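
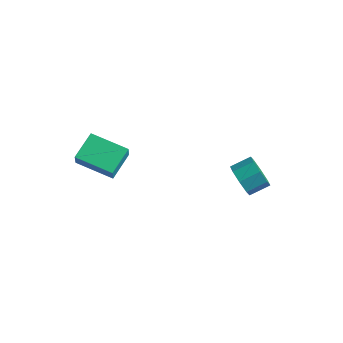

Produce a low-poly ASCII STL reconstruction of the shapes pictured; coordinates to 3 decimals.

solid 
facet normal -0.952 -0.224 0.209
outer loop
vertex -3.06 -4.222 3.246
vertex -3.256 -2.806 3.87
vertex -3.328 -3.882 2.389
endloop
endfacet
facet normal 0.126 -0.908 -0.400
outer loop
vertex -1.424 -3.434 1.97
vertex -3.06 -4.222 3.246
vertex -3.328 -3.882 2.389
endloop
endfacet
facet normal -0.952 -0.224 0.209
outer loop
vertex -3.328 -3.882 2.389
vertex -3.256 -2.806 3.87
vertex -3.524 -2.466 3.013
endloop
endfacet
facet normal -0.280 0.354 -0.892
outer loop
vertex -3.524 -2.466 3.013
vertex -1.424 -3.434 1.97
vertex -3.328 -3.882 2.389
endloop
endfacet
facet normal 0.280 -0.354 0.892
outer loop
vertex -3.06 -4.222 3.246
vertex -1.352 -2.358 3.451
vertex -3.256 -2.806 3.87
endloop
endfacet
facet normal 0.126 -0.908 -0.400
outer loop
vertex -1.156 -3.774 2.827
vertex -3.06 -4.222 3.246
vertex -1.424 -3.434 1.97
endloop
endfacet
facet normal 0.280 -0.354 0.892
outer loop
vertex -1.156 -3.774 2.827
vertex -1.352 -2.358 3.451
vertex -3.06 -4.222 3.246
endloop
endfacet
facet normal -0.126 0.908 0.400
outer loop
vertex -3.256 -2.806 3.87
vertex -1.352 -2.358 3.451
vertex -3.524 -2.466 3.013
endloop
endfacet
facet normal -0.280 0.354 -0.892
outer loop
vertex -1.62 -2.018 2.594
vertex -1.424 -3.434 1.97
vertex -3.524 -2.466 3.013
endloop
endfacet
facet normal -0.126 0.908 0.400
outer loop
vertex -3.524 -2.466 3.013
vertex -1.352 -2.358 3.451
vertex -1.62 -2.018 2.594
endloop
endfacet
facet normal 0.952 0.224 -0.209
outer loop
vertex -1.62 -2.018 2.594
vertex -1.156 -3.774 2.827
vertex -1.424 -3.434 1.97
endloop
endfacet
facet normal 0.952 0.224 -0.209
outer loop
vertex -1.352 -2.358 3.451
vertex -1.156 -3.774 2.827
vertex -1.62 -2.018 2.594
endloop
endfacet
facet normal -0.504 -0.764 -0.403
outer loop
vertex 2.139 1.731 -0.231
vertex 1.748 2.317 -0.853
vertex 2.527 1.792 -0.833
endloop
endfacet
facet normal 0.674 -0.639 0.370
outer loop
vertex 2.139 1.731 -0.231
vertex 2.527 1.792 -0.833
vertex 2.723 2.618 0.236
endloop
endfacet
facet normal 0.674 -0.639 0.370
outer loop
vertex 2.723 2.618 0.236
vertex 2.527 1.792 -0.833
vertex 3.112 2.679 -0.367
endloop
endfacet
facet normal 0.503 0.765 0.402
outer loop
vertex 2.723 2.618 0.236
vertex 3.112 2.679 -0.367
vertex 2.332 3.203 -0.387
endloop
endfacet
facet normal -0.505 -0.764 -0.402
outer loop
vertex 2.527 1.792 -0.833
vertex 1.748 2.317 -0.853
vertex 2.459 2.16 -1.447
endloop
endfacet
facet normal 0.858 -0.393 -0.330
outer loop
vertex 2.527 1.792 -0.833
vertex 2.459 2.16 -1.447
vertex 3.112 2.679 -0.367
endloop
endfacet
facet normal 0.858 -0.393 -0.330
outer loop
vertex 3.112 2.679 -0.367
vertex 2.459 2.16 -1.447
vertex 3.044 3.047 -0.981
endloop
endfacet
facet normal 0.503 0.765 0.403
outer loop
vertex 3.112 2.679 -0.367
vertex 3.044 3.047 -0.981
vertex 2.332 3.203 -0.387
endloop
endfacet
facet normal -0.504 -0.765 -0.401
outer loop
vertex 2.459 2.16 -1.447
vertex 1.748 2.317 -0.853
vertex 1.974 2.62 -1.714
endloop
endfacet
facet normal 0.540 0.084 -0.837
outer loop
vertex 2.459 2.16 -1.447
vertex 1.974 2.62 -1.714
vertex 3.044 3.047 -0.981
endloop
endfacet
facet normal 0.540 0.085 -0.837
outer loop
vertex 3.044 3.047 -0.981
vertex 1.974 2.62 -1.714
vertex 2.559 3.507 -1.247
endloop
endfacet
facet normal 0.504 0.764 0.403
outer loop
vertex 3.044 3.047 -0.981
vertex 2.559 3.507 -1.247
vertex 2.332 3.203 -0.387
endloop
endfacet
facet normal -0.504 -0.765 -0.401
outer loop
vertex 1.974 2.62 -1.714
vertex 1.748 2.317 -0.853
vertex 1.357 2.902 -1.476
endloop
endfacet
facet normal -0.095 0.512 -0.854
outer loop
vertex 1.974 2.62 -1.714
vertex 1.357 2.902 -1.476
vertex 2.559 3.507 -1.247
endloop
endfacet
facet normal -0.095 0.512 -0.854
outer loop
vertex 2.559 3.507 -1.247
vertex 1.357 2.902 -1.476
vertex 1.941 3.789 -1.009
endloop
endfacet
facet normal 0.504 0.764 0.403
outer loop
vertex 2.559 3.507 -1.247
vertex 1.941 3.789 -1.009
vertex 2.332 3.203 -0.387
endloop
endfacet
facet normal -0.503 -0.765 -0.402
outer loop
vertex 1.357 2.902 -1.476
vertex 1.748 2.317 -0.853
vertex 0.968 2.841 -0.873
endloop
endfacet
facet normal -0.674 0.639 -0.370
outer loop
vertex 1.357 2.902 -1.476
vertex 0.968 2.841 -0.873
vertex 1.941 3.789 -1.009
endloop
endfacet
facet normal -0.674 0.639 -0.370
outer loop
vertex 1.941 3.789 -1.009
vertex 0.968 2.841 -0.873
vertex 1.553 3.728 -0.407
endloop
endfacet
facet normal 0.504 0.764 0.403
outer loop
vertex 1.941 3.789 -1.009
vertex 1.553 3.728 -0.407
vertex 2.332 3.203 -0.387
endloop
endfacet
facet normal -0.503 -0.765 -0.403
outer loop
vertex 0.968 2.841 -0.873
vertex 1.748 2.317 -0.853
vertex 1.036 2.473 -0.259
endloop
endfacet
facet normal -0.858 0.393 0.330
outer loop
vertex 0.968 2.841 -0.873
vertex 1.036 2.473 -0.259
vertex 1.553 3.728 -0.407
endloop
endfacet
facet normal -0.858 0.393 0.330
outer loop
vertex 1.553 3.728 -0.407
vertex 1.036 2.473 -0.259
vertex 1.621 3.36 0.207
endloop
endfacet
facet normal 0.505 0.764 0.402
outer loop
vertex 1.553 3.728 -0.407
vertex 1.621 3.36 0.207
vertex 2.332 3.203 -0.387
endloop
endfacet
facet normal -0.504 -0.764 -0.403
outer loop
vertex 1.036 2.473 -0.259
vertex 1.748 2.317 -0.853
vertex 1.521 2.013 0.007
endloop
endfacet
facet normal -0.539 -0.084 0.838
outer loop
vertex 1.036 2.473 -0.259
vertex 1.521 2.013 0.007
vertex 1.621 3.36 0.207
endloop
endfacet
facet normal -0.541 -0.084 0.837
outer loop
vertex 1.621 3.36 0.207
vertex 1.521 2.013 0.007
vertex 2.106 2.9 0.474
endloop
endfacet
facet normal 0.504 0.765 0.401
outer loop
vertex 1.621 3.36 0.207
vertex 2.106 2.9 0.474
vertex 2.332 3.203 -0.387
endloop
endfacet
facet normal -0.504 -0.764 -0.403
outer loop
vertex 1.521 2.013 0.007
vertex 1.748 2.317 -0.853
vertex 2.139 1.731 -0.231
endloop
endfacet
facet normal 0.095 -0.512 0.854
outer loop
vertex 1.521 2.013 0.007
vertex 2.139 1.731 -0.231
vertex 2.106 2.9 0.474
endloop
endfacet
facet normal 0.095 -0.512 0.854
outer loop
vertex 2.106 2.9 0.474
vertex 2.139 1.731 -0.231
vertex 2.723 2.618 0.236
endloop
endfacet
facet normal 0.504 0.765 0.401
outer loop
vertex 2.106 2.9 0.474
vertex 2.723 2.618 0.236
vertex 2.332 3.203 -0.387
endloop
endfacet

endsolid


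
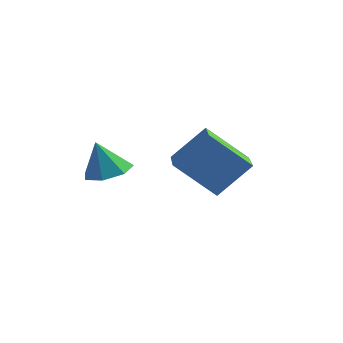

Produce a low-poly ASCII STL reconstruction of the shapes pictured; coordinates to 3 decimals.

solid 
facet normal 0.220 0.194 -0.956
outer loop
vertex -2.566 -2.632 -2.12
vertex -3.446 -2.335 -2.262
vertex -2.697 -1.838 -1.989
endloop
endfacet
facet normal 0.728 0.007 0.686
outer loop
vertex -2.566 -2.632 -2.12
vertex -2.697 -1.838 -1.989
vertex -3.774 -2.625 -0.838
endloop
endfacet
facet normal 0.220 0.193 -0.956
outer loop
vertex -2.697 -1.838 -1.989
vertex -3.446 -2.335 -2.262
vertex -3.392 -1.418 -2.064
endloop
endfacet
facet normal 0.304 0.630 0.715
outer loop
vertex -2.697 -1.838 -1.989
vertex -3.392 -1.418 -2.064
vertex -3.774 -2.625 -0.838
endloop
endfacet
facet normal 0.220 0.194 -0.956
outer loop
vertex -3.392 -1.418 -2.064
vertex -3.446 -2.335 -2.262
vertex -4.128 -1.689 -2.288
endloop
endfacet
facet normal -0.431 0.707 0.561
outer loop
vertex -3.392 -1.418 -2.064
vertex -4.128 -1.689 -2.288
vertex -3.774 -2.625 -0.838
endloop
endfacet
facet normal 0.220 0.194 -0.956
outer loop
vertex -4.128 -1.689 -2.288
vertex -3.446 -2.335 -2.262
vertex -4.351 -2.447 -2.493
endloop
endfacet
facet normal -0.923 0.179 0.341
outer loop
vertex -4.128 -1.689 -2.288
vertex -4.351 -2.447 -2.493
vertex -3.774 -2.625 -0.838
endloop
endfacet
facet normal 0.220 0.194 -0.956
outer loop
vertex -4.351 -2.447 -2.493
vertex -3.446 -2.335 -2.262
vertex -3.892 -3.121 -2.524
endloop
endfacet
facet normal -0.802 -0.556 0.220
outer loop
vertex -4.351 -2.447 -2.493
vertex -3.892 -3.121 -2.524
vertex -3.774 -2.625 -0.838
endloop
endfacet
facet normal 0.220 0.194 -0.956
outer loop
vertex -3.892 -3.121 -2.524
vertex -3.446 -2.335 -2.262
vertex -3.097 -3.203 -2.358
endloop
endfacet
facet normal -0.158 -0.944 0.289
outer loop
vertex -3.892 -3.121 -2.524
vertex -3.097 -3.203 -2.358
vertex -3.774 -2.625 -0.838
endloop
endfacet
facet normal 0.220 0.194 -0.956
outer loop
vertex -3.097 -3.203 -2.358
vertex -3.446 -2.335 -2.262
vertex -2.566 -2.632 -2.12
endloop
endfacet
facet normal 0.523 -0.693 0.496
outer loop
vertex -3.097 -3.203 -2.358
vertex -2.566 -2.632 -2.12
vertex -3.774 -2.625 -0.838
endloop
endfacet
facet normal -0.494 -0.484 -0.723
outer loop
vertex -1.954 -0.44 -2.288
vertex -3.066 1.199 -2.625
vertex -0.512 0.242 -3.729
endloop
endfacet
facet normal 0.553 -0.816 0.168
outer loop
vertex 0.426 1.161 -2.355
vertex -1.954 -0.44 -2.288
vertex -0.512 0.242 -3.729
endloop
endfacet
facet normal -0.494 -0.483 -0.723
outer loop
vertex -0.512 0.242 -3.729
vertex -3.066 1.199 -2.625
vertex -1.624 1.882 -4.066
endloop
endfacet
facet normal 0.671 0.317 -0.670
outer loop
vertex -1.624 1.882 -4.066
vertex 0.426 1.161 -2.355
vertex -0.512 0.242 -3.729
endloop
endfacet
facet normal -0.671 -0.317 0.670
outer loop
vertex -1.954 -0.44 -2.288
vertex -2.128 2.118 -1.251
vertex -3.066 1.199 -2.625
endloop
endfacet
facet normal 0.554 -0.816 0.167
outer loop
vertex -1.016 0.478 -0.914
vertex -1.954 -0.44 -2.288
vertex 0.426 1.161 -2.355
endloop
endfacet
facet normal -0.671 -0.317 0.670
outer loop
vertex -1.016 0.478 -0.914
vertex -2.128 2.118 -1.251
vertex -1.954 -0.44 -2.288
endloop
endfacet
facet normal -0.554 0.816 -0.168
outer loop
vertex -3.066 1.199 -2.625
vertex -2.128 2.118 -1.251
vertex -1.624 1.882 -4.066
endloop
endfacet
facet normal 0.671 0.317 -0.670
outer loop
vertex -0.686 2.8 -2.692
vertex 0.426 1.161 -2.355
vertex -1.624 1.882 -4.066
endloop
endfacet
facet normal -0.553 0.816 -0.167
outer loop
vertex -1.624 1.882 -4.066
vertex -2.128 2.118 -1.251
vertex -0.686 2.8 -2.692
endloop
endfacet
facet normal 0.493 0.483 0.723
outer loop
vertex -0.686 2.8 -2.692
vertex -1.016 0.478 -0.914
vertex 0.426 1.161 -2.355
endloop
endfacet
facet normal 0.494 0.483 0.723
outer loop
vertex -2.128 2.118 -1.251
vertex -1.016 0.478 -0.914
vertex -0.686 2.8 -2.692
endloop
endfacet

endsolid


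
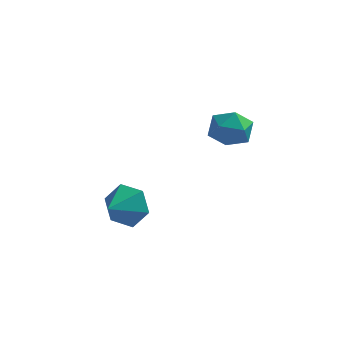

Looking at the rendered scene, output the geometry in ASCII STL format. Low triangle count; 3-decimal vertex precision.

solid 
facet normal -0.691 0.666 0.282
outer loop
vertex 3.166 2.494 -1.337
vertex 3.121 2.132 -0.591
vertex 3.662 2.748 -0.721
endloop
endfacet
facet normal -0.244 0.950 -0.195
outer loop
vertex 3.166 2.494 -1.337
vertex 3.662 2.748 -0.721
vertex 3.964 2.667 -1.491
endloop
endfacet
facet normal -0.272 0.552 -0.788
outer loop
vertex 3.166 2.494 -1.337
vertex 3.964 2.667 -1.491
vertex 3.609 2.0 -1.836
endloop
endfacet
facet normal -0.736 0.023 -0.676
outer loop
vertex 3.166 2.494 -1.337
vertex 3.609 2.0 -1.836
vertex 3.088 1.669 -1.28
endloop
endfacet
facet normal -0.996 0.093 -0.015
outer loop
vertex 3.166 2.494 -1.337
vertex 3.088 1.669 -1.28
vertex 3.121 2.132 -0.591
endloop
endfacet
facet normal 0.418 0.906 0.069
outer loop
vertex 3.964 2.667 -1.491
vertex 3.662 2.748 -0.721
vertex 4.412 2.411 -0.84
endloop
endfacet
facet normal -0.305 0.446 0.841
outer loop
vertex 3.662 2.748 -0.721
vertex 3.121 2.132 -0.591
vertex 3.891 2.08 -0.284
endloop
endfacet
facet normal -0.799 -0.480 0.361
outer loop
vertex 3.121 2.132 -0.591
vertex 3.088 1.669 -1.28
vertex 3.536 1.413 -0.629
endloop
endfacet
facet normal -0.379 -0.594 -0.709
outer loop
vertex 3.088 1.669 -1.28
vertex 3.609 2.0 -1.836
vertex 3.838 1.332 -1.399
endloop
endfacet
facet normal 0.373 0.262 -0.890
outer loop
vertex 3.609 2.0 -1.836
vertex 3.964 2.667 -1.491
vertex 4.379 1.948 -1.529
endloop
endfacet
facet normal 0.736 -0.023 0.676
outer loop
vertex 4.334 1.586 -0.783
vertex 4.412 2.411 -0.84
vertex 3.891 2.08 -0.284
endloop
endfacet
facet normal 0.272 -0.552 0.788
outer loop
vertex 4.334 1.586 -0.783
vertex 3.891 2.08 -0.284
vertex 3.536 1.413 -0.629
endloop
endfacet
facet normal 0.244 -0.950 0.195
outer loop
vertex 4.334 1.586 -0.783
vertex 3.536 1.413 -0.629
vertex 3.838 1.332 -1.399
endloop
endfacet
facet normal 0.691 -0.666 -0.282
outer loop
vertex 4.334 1.586 -0.783
vertex 3.838 1.332 -1.399
vertex 4.379 1.948 -1.529
endloop
endfacet
facet normal 0.996 -0.093 0.015
outer loop
vertex 4.334 1.586 -0.783
vertex 4.379 1.948 -1.529
vertex 4.412 2.411 -0.84
endloop
endfacet
facet normal 0.379 0.594 0.709
outer loop
vertex 3.891 2.08 -0.284
vertex 4.412 2.411 -0.84
vertex 3.662 2.748 -0.721
endloop
endfacet
facet normal -0.373 -0.262 0.890
outer loop
vertex 3.536 1.413 -0.629
vertex 3.891 2.08 -0.284
vertex 3.121 2.132 -0.591
endloop
endfacet
facet normal -0.418 -0.906 -0.069
outer loop
vertex 3.838 1.332 -1.399
vertex 3.536 1.413 -0.629
vertex 3.088 1.669 -1.28
endloop
endfacet
facet normal 0.305 -0.446 -0.841
outer loop
vertex 4.379 1.948 -1.529
vertex 3.838 1.332 -1.399
vertex 3.609 2.0 -1.836
endloop
endfacet
facet normal 0.799 0.480 -0.361
outer loop
vertex 4.412 2.411 -0.84
vertex 4.379 1.948 -1.529
vertex 3.964 2.667 -1.491
endloop
endfacet
facet normal 0.281 0.890 -0.358
outer loop
vertex 1.734 -2.027 -3.6
vertex 1.41 -1.644 -2.902
vertex 2.23 -1.905 -2.908
endloop
endfacet
facet normal 0.469 -0.864 -0.184
outer loop
vertex 1.734 -2.027 -3.6
vertex 2.23 -1.905 -2.908
vertex 1.11 -2.596 -2.518
endloop
endfacet
facet normal 0.281 0.890 -0.358
outer loop
vertex 2.23 -1.905 -2.908
vertex 1.41 -1.644 -2.902
vertex 1.906 -1.522 -2.21
endloop
endfacet
facet normal 0.564 -0.585 0.583
outer loop
vertex 2.23 -1.905 -2.908
vertex 1.906 -1.522 -2.21
vertex 1.11 -2.596 -2.518
endloop
endfacet
facet normal 0.282 0.890 -0.359
outer loop
vertex 1.906 -1.522 -2.21
vertex 1.41 -1.644 -2.902
vertex 1.087 -1.26 -2.203
endloop
endfacet
facet normal -0.065 -0.230 0.971
outer loop
vertex 1.906 -1.522 -2.21
vertex 1.087 -1.26 -2.203
vertex 1.11 -2.596 -2.518
endloop
endfacet
facet normal 0.282 0.890 -0.359
outer loop
vertex 1.087 -1.26 -2.203
vertex 1.41 -1.644 -2.902
vertex 0.591 -1.382 -2.895
endloop
endfacet
facet normal -0.790 -0.154 0.593
outer loop
vertex 1.087 -1.26 -2.203
vertex 0.591 -1.382 -2.895
vertex 1.11 -2.596 -2.518
endloop
endfacet
facet normal 0.282 0.890 -0.358
outer loop
vertex 0.591 -1.382 -2.895
vertex 1.41 -1.644 -2.902
vertex 0.915 -1.766 -3.594
endloop
endfacet
facet normal -0.885 -0.432 -0.173
outer loop
vertex 0.591 -1.382 -2.895
vertex 0.915 -1.766 -3.594
vertex 1.11 -2.596 -2.518
endloop
endfacet
facet normal 0.281 0.890 -0.358
outer loop
vertex 0.915 -1.766 -3.594
vertex 1.41 -1.644 -2.902
vertex 1.734 -2.027 -3.6
endloop
endfacet
facet normal -0.255 -0.787 -0.561
outer loop
vertex 0.915 -1.766 -3.594
vertex 1.734 -2.027 -3.6
vertex 1.11 -2.596 -2.518
endloop
endfacet

endsolid


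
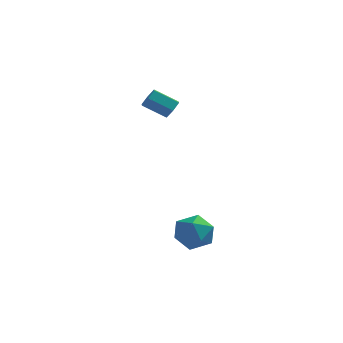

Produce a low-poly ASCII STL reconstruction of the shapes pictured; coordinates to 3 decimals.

solid 
facet normal -0.028 0.952 -0.305
outer loop
vertex 0.334 -0.989 -3.16
vertex -0.084 -0.731 -2.315
vertex 0.89 -0.729 -2.399
endloop
endfacet
facet normal 0.527 0.609 -0.593
outer loop
vertex 0.334 -0.989 -3.16
vertex 0.89 -0.729 -2.399
vertex 1.146 -1.492 -2.955
endloop
endfacet
facet normal 0.275 0.052 -0.960
outer loop
vertex 0.334 -0.989 -3.16
vertex 1.146 -1.492 -2.955
vertex 0.33 -1.965 -3.214
endloop
endfacet
facet normal -0.436 0.051 -0.898
outer loop
vertex 0.334 -0.989 -3.16
vertex 0.33 -1.965 -3.214
vertex -0.43 -1.494 -2.818
endloop
endfacet
facet normal -0.622 0.608 -0.493
outer loop
vertex 0.334 -0.989 -3.16
vertex -0.43 -1.494 -2.818
vertex -0.084 -0.731 -2.315
endloop
endfacet
facet normal 0.932 0.357 -0.061
outer loop
vertex 1.146 -1.492 -2.955
vertex 0.89 -0.729 -2.399
vertex 1.23 -1.546 -1.982
endloop
endfacet
facet normal 0.033 0.913 0.406
outer loop
vertex 0.89 -0.729 -2.399
vertex -0.084 -0.731 -2.315
vertex 0.47 -1.075 -1.586
endloop
endfacet
facet normal -0.929 0.356 0.100
outer loop
vertex -0.084 -0.731 -2.315
vertex -0.43 -1.494 -2.818
vertex -0.346 -1.548 -1.845
endloop
endfacet
facet normal -0.627 -0.545 -0.556
outer loop
vertex -0.43 -1.494 -2.818
vertex 0.33 -1.965 -3.214
vertex -0.09 -2.311 -2.401
endloop
endfacet
facet normal 0.524 -0.545 -0.655
outer loop
vertex 0.33 -1.965 -3.214
vertex 1.146 -1.492 -2.955
vertex 0.884 -2.309 -2.485
endloop
endfacet
facet normal 0.436 -0.051 0.898
outer loop
vertex 0.466 -2.051 -1.64
vertex 1.23 -1.546 -1.982
vertex 0.47 -1.075 -1.586
endloop
endfacet
facet normal -0.275 -0.052 0.960
outer loop
vertex 0.466 -2.051 -1.64
vertex 0.47 -1.075 -1.586
vertex -0.346 -1.548 -1.845
endloop
endfacet
facet normal -0.527 -0.609 0.593
outer loop
vertex 0.466 -2.051 -1.64
vertex -0.346 -1.548 -1.845
vertex -0.09 -2.311 -2.401
endloop
endfacet
facet normal 0.028 -0.952 0.305
outer loop
vertex 0.466 -2.051 -1.64
vertex -0.09 -2.311 -2.401
vertex 0.884 -2.309 -2.485
endloop
endfacet
facet normal 0.622 -0.608 0.493
outer loop
vertex 0.466 -2.051 -1.64
vertex 0.884 -2.309 -2.485
vertex 1.23 -1.546 -1.982
endloop
endfacet
facet normal 0.627 0.545 0.556
outer loop
vertex 0.47 -1.075 -1.586
vertex 1.23 -1.546 -1.982
vertex 0.89 -0.729 -2.399
endloop
endfacet
facet normal -0.524 0.545 0.655
outer loop
vertex -0.346 -1.548 -1.845
vertex 0.47 -1.075 -1.586
vertex -0.084 -0.731 -2.315
endloop
endfacet
facet normal -0.932 -0.357 0.061
outer loop
vertex -0.09 -2.311 -2.401
vertex -0.346 -1.548 -1.845
vertex -0.43 -1.494 -2.818
endloop
endfacet
facet normal -0.033 -0.913 -0.406
outer loop
vertex 0.884 -2.309 -2.485
vertex -0.09 -2.311 -2.401
vertex 0.33 -1.965 -3.214
endloop
endfacet
facet normal 0.929 -0.356 -0.100
outer loop
vertex 1.23 -1.546 -1.982
vertex 0.884 -2.309 -2.485
vertex 1.146 -1.492 -2.955
endloop
endfacet
facet normal 0.837 0.115 -0.535
outer loop
vertex -1.391 3.142 3.17
vertex -1.703 3.242 2.703
vertex -1.547 3.675 3.04
endloop
endfacet
facet normal 0.474 0.337 0.814
outer loop
vertex -1.391 3.142 3.17
vertex -1.547 3.675 3.04
vertex -2.446 2.998 3.844
endloop
endfacet
facet normal 0.474 0.337 0.814
outer loop
vertex -2.446 2.998 3.844
vertex -1.547 3.675 3.04
vertex -2.602 3.531 3.714
endloop
endfacet
facet normal -0.838 -0.115 0.533
outer loop
vertex -2.446 2.998 3.844
vertex -2.602 3.531 3.714
vertex -2.757 3.098 3.377
endloop
endfacet
facet normal 0.838 0.114 -0.534
outer loop
vertex -1.547 3.675 3.04
vertex -1.703 3.242 2.703
vertex -1.858 3.775 2.573
endloop
endfacet
facet normal 0.000 0.978 0.209
outer loop
vertex -1.547 3.675 3.04
vertex -1.858 3.775 2.573
vertex -2.602 3.531 3.714
endloop
endfacet
facet normal 0.000 0.978 0.209
outer loop
vertex -2.602 3.531 3.714
vertex -1.858 3.775 2.573
vertex -2.913 3.631 3.247
endloop
endfacet
facet normal -0.838 -0.115 0.533
outer loop
vertex -2.602 3.531 3.714
vertex -2.913 3.631 3.247
vertex -2.757 3.098 3.377
endloop
endfacet
facet normal 0.838 0.114 -0.534
outer loop
vertex -1.858 3.775 2.573
vertex -1.703 3.242 2.703
vertex -2.014 3.342 2.236
endloop
endfacet
facet normal -0.473 0.641 -0.604
outer loop
vertex -1.858 3.775 2.573
vertex -2.014 3.342 2.236
vertex -2.913 3.631 3.247
endloop
endfacet
facet normal -0.473 0.641 -0.604
outer loop
vertex -2.913 3.631 3.247
vertex -2.014 3.342 2.236
vertex -3.069 3.198 2.91
endloop
endfacet
facet normal -0.837 -0.115 0.535
outer loop
vertex -2.913 3.631 3.247
vertex -3.069 3.198 2.91
vertex -2.757 3.098 3.377
endloop
endfacet
facet normal 0.838 0.115 -0.533
outer loop
vertex -2.014 3.342 2.236
vertex -1.703 3.242 2.703
vertex -1.858 2.809 2.366
endloop
endfacet
facet normal -0.474 -0.337 -0.814
outer loop
vertex -2.014 3.342 2.236
vertex -1.858 2.809 2.366
vertex -3.069 3.198 2.91
endloop
endfacet
facet normal -0.474 -0.337 -0.814
outer loop
vertex -3.069 3.198 2.91
vertex -1.858 2.809 2.366
vertex -2.913 2.665 3.04
endloop
endfacet
facet normal -0.837 -0.115 0.535
outer loop
vertex -3.069 3.198 2.91
vertex -2.913 2.665 3.04
vertex -2.757 3.098 3.377
endloop
endfacet
facet normal 0.838 0.115 -0.533
outer loop
vertex -1.858 2.809 2.366
vertex -1.703 3.242 2.703
vertex -1.547 2.709 2.833
endloop
endfacet
facet normal -0.000 -0.978 -0.209
outer loop
vertex -1.858 2.809 2.366
vertex -1.547 2.709 2.833
vertex -2.913 2.665 3.04
endloop
endfacet
facet normal -0.000 -0.978 -0.209
outer loop
vertex -2.913 2.665 3.04
vertex -1.547 2.709 2.833
vertex -2.602 2.565 3.507
endloop
endfacet
facet normal -0.838 -0.114 0.534
outer loop
vertex -2.913 2.665 3.04
vertex -2.602 2.565 3.507
vertex -2.757 3.098 3.377
endloop
endfacet
facet normal 0.837 0.115 -0.535
outer loop
vertex -1.547 2.709 2.833
vertex -1.703 3.242 2.703
vertex -1.391 3.142 3.17
endloop
endfacet
facet normal 0.473 -0.641 0.604
outer loop
vertex -1.547 2.709 2.833
vertex -1.391 3.142 3.17
vertex -2.602 2.565 3.507
endloop
endfacet
facet normal 0.473 -0.641 0.604
outer loop
vertex -2.602 2.565 3.507
vertex -1.391 3.142 3.17
vertex -2.446 2.998 3.844
endloop
endfacet
facet normal -0.838 -0.114 0.534
outer loop
vertex -2.602 2.565 3.507
vertex -2.446 2.998 3.844
vertex -2.757 3.098 3.377
endloop
endfacet

endsolid


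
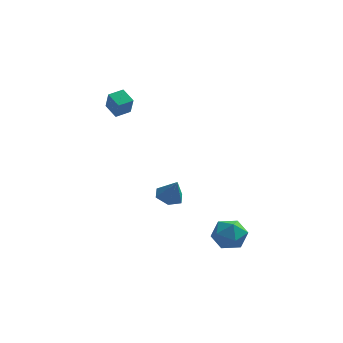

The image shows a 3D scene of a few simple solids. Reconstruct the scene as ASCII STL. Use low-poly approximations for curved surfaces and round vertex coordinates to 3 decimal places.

solid 
facet normal -0.343 0.183 -0.921
outer loop
vertex -0.291 2.627 -4.143
vertex -1.005 2.971 -3.809
vertex -0.321 3.468 -3.965
endloop
endfacet
facet normal 0.991 0.007 0.134
outer loop
vertex -0.291 2.627 -4.143
vertex -0.321 3.468 -3.965
vertex -0.515 2.709 -2.491
endloop
endfacet
facet normal -0.343 0.183 -0.921
outer loop
vertex -0.321 3.468 -3.965
vertex -1.005 2.971 -3.809
vertex -1.035 3.812 -3.631
endloop
endfacet
facet normal 0.548 0.712 0.439
outer loop
vertex -0.321 3.468 -3.965
vertex -1.035 3.812 -3.631
vertex -0.515 2.709 -2.491
endloop
endfacet
facet normal -0.343 0.183 -0.921
outer loop
vertex -1.035 3.812 -3.631
vertex -1.005 2.971 -3.809
vertex -1.719 3.315 -3.475
endloop
endfacet
facet normal -0.285 0.621 0.730
outer loop
vertex -1.035 3.812 -3.631
vertex -1.719 3.315 -3.475
vertex -0.515 2.709 -2.491
endloop
endfacet
facet normal -0.343 0.183 -0.921
outer loop
vertex -1.719 3.315 -3.475
vertex -1.005 2.971 -3.809
vertex -1.69 2.474 -3.653
endloop
endfacet
facet normal -0.674 -0.175 0.717
outer loop
vertex -1.719 3.315 -3.475
vertex -1.69 2.474 -3.653
vertex -0.515 2.709 -2.491
endloop
endfacet
facet normal -0.343 0.183 -0.921
outer loop
vertex -1.69 2.474 -3.653
vertex -1.005 2.971 -3.809
vertex -0.976 2.13 -3.987
endloop
endfacet
facet normal -0.232 -0.881 0.412
outer loop
vertex -1.69 2.474 -3.653
vertex -0.976 2.13 -3.987
vertex -0.515 2.709 -2.491
endloop
endfacet
facet normal -0.343 0.183 -0.921
outer loop
vertex -0.976 2.13 -3.987
vertex -1.005 2.971 -3.809
vertex -0.291 2.627 -4.143
endloop
endfacet
facet normal 0.601 -0.790 0.121
outer loop
vertex -0.976 2.13 -3.987
vertex -0.291 2.627 -4.143
vertex -0.515 2.709 -2.491
endloop
endfacet
facet normal -0.780 -0.617 -0.103
outer loop
vertex -3.561 1.475 4.138
vertex -4.187 2.198 4.546
vertex -3.774 1.936 2.995
endloop
endfacet
facet normal 0.602 -0.695 -0.393
outer loop
vertex -3.033 2.522 3.094
vertex -3.561 1.475 4.138
vertex -3.774 1.936 2.995
endloop
endfacet
facet normal -0.780 -0.617 -0.104
outer loop
vertex -3.774 1.936 2.995
vertex -4.187 2.198 4.546
vertex -4.4 2.659 3.404
endloop
endfacet
facet normal -0.170 0.369 -0.914
outer loop
vertex -4.4 2.659 3.404
vertex -3.033 2.522 3.094
vertex -3.774 1.936 2.995
endloop
endfacet
facet normal 0.170 -0.369 0.914
outer loop
vertex -3.561 1.475 4.138
vertex -3.446 2.784 4.645
vertex -4.187 2.198 4.546
endloop
endfacet
facet normal 0.602 -0.695 -0.393
outer loop
vertex -2.82 2.061 4.236
vertex -3.561 1.475 4.138
vertex -3.033 2.522 3.094
endloop
endfacet
facet normal 0.171 -0.369 0.914
outer loop
vertex -2.82 2.061 4.236
vertex -3.446 2.784 4.645
vertex -3.561 1.475 4.138
endloop
endfacet
facet normal -0.602 0.695 0.393
outer loop
vertex -4.187 2.198 4.546
vertex -3.446 2.784 4.645
vertex -4.4 2.659 3.404
endloop
endfacet
facet normal -0.170 0.368 -0.914
outer loop
vertex -3.659 3.245 3.502
vertex -3.033 2.522 3.094
vertex -4.4 2.659 3.404
endloop
endfacet
facet normal -0.602 0.695 0.393
outer loop
vertex -4.4 2.659 3.404
vertex -3.446 2.784 4.645
vertex -3.659 3.245 3.502
endloop
endfacet
facet normal 0.780 0.617 0.104
outer loop
vertex -3.659 3.245 3.502
vertex -2.82 2.061 4.236
vertex -3.033 2.522 3.094
endloop
endfacet
facet normal 0.780 0.617 0.103
outer loop
vertex -3.446 2.784 4.645
vertex -2.82 2.061 4.236
vertex -3.659 3.245 3.502
endloop
endfacet
facet normal -0.922 -0.091 0.377
outer loop
vertex 1.653 -2.03 -3.566
vertex 2.01 -2.765 -2.871
vertex 2.017 -1.727 -2.604
endloop
endfacet
facet normal -0.813 0.568 0.129
outer loop
vertex 1.653 -2.03 -3.566
vertex 2.017 -1.727 -2.604
vertex 2.274 -1.161 -3.478
endloop
endfacet
facet normal -0.644 0.517 -0.563
outer loop
vertex 1.653 -2.03 -3.566
vertex 2.274 -1.161 -3.478
vertex 2.427 -1.85 -4.286
endloop
endfacet
facet normal -0.649 -0.173 -0.741
outer loop
vertex 1.653 -2.03 -3.566
vertex 2.427 -1.85 -4.286
vertex 2.264 -2.842 -3.911
endloop
endfacet
facet normal -0.820 -0.549 -0.160
outer loop
vertex 1.653 -2.03 -3.566
vertex 2.264 -2.842 -3.911
vertex 2.01 -2.765 -2.871
endloop
endfacet
facet normal -0.253 0.844 0.472
outer loop
vertex 2.274 -1.161 -3.478
vertex 2.017 -1.727 -2.604
vertex 3.016 -1.358 -2.729
endloop
endfacet
facet normal -0.428 -0.222 0.876
outer loop
vertex 2.017 -1.727 -2.604
vertex 2.01 -2.765 -2.871
vertex 2.853 -2.35 -2.354
endloop
endfacet
facet normal -0.263 -0.965 0.007
outer loop
vertex 2.01 -2.765 -2.871
vertex 2.264 -2.842 -3.911
vertex 3.006 -3.039 -3.162
endloop
endfacet
facet normal 0.014 -0.356 -0.935
outer loop
vertex 2.264 -2.842 -3.911
vertex 2.427 -1.85 -4.286
vertex 3.263 -2.473 -4.036
endloop
endfacet
facet normal 0.021 0.763 -0.646
outer loop
vertex 2.427 -1.85 -4.286
vertex 2.274 -1.161 -3.478
vertex 3.27 -1.435 -3.769
endloop
endfacet
facet normal 0.649 0.173 0.741
outer loop
vertex 3.627 -2.17 -3.074
vertex 3.016 -1.358 -2.729
vertex 2.853 -2.35 -2.354
endloop
endfacet
facet normal 0.644 -0.517 0.563
outer loop
vertex 3.627 -2.17 -3.074
vertex 2.853 -2.35 -2.354
vertex 3.006 -3.039 -3.162
endloop
endfacet
facet normal 0.813 -0.568 -0.129
outer loop
vertex 3.627 -2.17 -3.074
vertex 3.006 -3.039 -3.162
vertex 3.263 -2.473 -4.036
endloop
endfacet
facet normal 0.922 0.091 -0.377
outer loop
vertex 3.627 -2.17 -3.074
vertex 3.263 -2.473 -4.036
vertex 3.27 -1.435 -3.769
endloop
endfacet
facet normal 0.820 0.549 0.160
outer loop
vertex 3.627 -2.17 -3.074
vertex 3.27 -1.435 -3.769
vertex 3.016 -1.358 -2.729
endloop
endfacet
facet normal -0.014 0.356 0.935
outer loop
vertex 2.853 -2.35 -2.354
vertex 3.016 -1.358 -2.729
vertex 2.017 -1.727 -2.604
endloop
endfacet
facet normal -0.021 -0.763 0.646
outer loop
vertex 3.006 -3.039 -3.162
vertex 2.853 -2.35 -2.354
vertex 2.01 -2.765 -2.871
endloop
endfacet
facet normal 0.253 -0.844 -0.472
outer loop
vertex 3.263 -2.473 -4.036
vertex 3.006 -3.039 -3.162
vertex 2.264 -2.842 -3.911
endloop
endfacet
facet normal 0.428 0.222 -0.876
outer loop
vertex 3.27 -1.435 -3.769
vertex 3.263 -2.473 -4.036
vertex 2.427 -1.85 -4.286
endloop
endfacet
facet normal 0.263 0.965 -0.007
outer loop
vertex 3.016 -1.358 -2.729
vertex 3.27 -1.435 -3.769
vertex 2.274 -1.161 -3.478
endloop
endfacet

endsolid


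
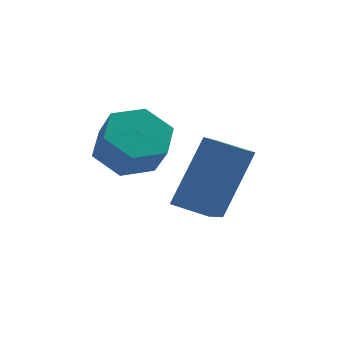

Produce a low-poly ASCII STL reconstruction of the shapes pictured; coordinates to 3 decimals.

solid 
facet normal -0.245 0.555 -0.795
outer loop
vertex -2.684 4.475 -2.592
vertex -3.536 4.128 -2.571
vertex -3.339 4.892 -2.099
endloop
endfacet
facet normal 0.658 0.698 0.284
outer loop
vertex -2.684 4.475 -2.592
vertex -3.339 4.892 -2.099
vertex -2.412 3.859 -1.709
endloop
endfacet
facet normal 0.658 0.698 0.284
outer loop
vertex -2.412 3.859 -1.709
vertex -3.339 4.892 -2.099
vertex -3.068 4.277 -1.216
endloop
endfacet
facet normal 0.245 -0.554 0.795
outer loop
vertex -2.412 3.859 -1.709
vertex -3.068 4.277 -1.216
vertex -3.264 3.512 -1.689
endloop
endfacet
facet normal -0.245 0.554 -0.795
outer loop
vertex -3.339 4.892 -2.099
vertex -3.536 4.128 -2.571
vertex -4.191 4.545 -2.079
endloop
endfacet
facet normal -0.288 0.742 0.605
outer loop
vertex -3.339 4.892 -2.099
vertex -4.191 4.545 -2.079
vertex -3.068 4.277 -1.216
endloop
endfacet
facet normal -0.288 0.742 0.605
outer loop
vertex -3.068 4.277 -1.216
vertex -4.191 4.545 -2.079
vertex -3.919 3.93 -1.196
endloop
endfacet
facet normal 0.245 -0.554 0.795
outer loop
vertex -3.068 4.277 -1.216
vertex -3.919 3.93 -1.196
vertex -3.264 3.512 -1.689
endloop
endfacet
facet normal -0.245 0.554 -0.795
outer loop
vertex -4.191 4.545 -2.079
vertex -3.536 4.128 -2.571
vertex -4.388 3.781 -2.551
endloop
endfacet
facet normal -0.946 0.045 0.322
outer loop
vertex -4.191 4.545 -2.079
vertex -4.388 3.781 -2.551
vertex -3.919 3.93 -1.196
endloop
endfacet
facet normal -0.946 0.045 0.322
outer loop
vertex -3.919 3.93 -1.196
vertex -4.388 3.781 -2.551
vertex -4.116 3.165 -1.668
endloop
endfacet
facet normal 0.245 -0.554 0.796
outer loop
vertex -3.919 3.93 -1.196
vertex -4.116 3.165 -1.668
vertex -3.264 3.512 -1.689
endloop
endfacet
facet normal -0.245 0.554 -0.795
outer loop
vertex -4.388 3.781 -2.551
vertex -3.536 4.128 -2.571
vertex -3.732 3.363 -3.044
endloop
endfacet
facet normal -0.658 -0.698 -0.284
outer loop
vertex -4.388 3.781 -2.551
vertex -3.732 3.363 -3.044
vertex -4.116 3.165 -1.668
endloop
endfacet
facet normal -0.658 -0.698 -0.284
outer loop
vertex -4.116 3.165 -1.668
vertex -3.732 3.363 -3.044
vertex -3.461 2.748 -2.161
endloop
endfacet
facet normal 0.245 -0.555 0.795
outer loop
vertex -4.116 3.165 -1.668
vertex -3.461 2.748 -2.161
vertex -3.264 3.512 -1.689
endloop
endfacet
facet normal -0.245 0.554 -0.795
outer loop
vertex -3.732 3.363 -3.044
vertex -3.536 4.128 -2.571
vertex -2.881 3.71 -3.064
endloop
endfacet
facet normal 0.288 -0.742 -0.605
outer loop
vertex -3.732 3.363 -3.044
vertex -2.881 3.71 -3.064
vertex -3.461 2.748 -2.161
endloop
endfacet
facet normal 0.288 -0.742 -0.605
outer loop
vertex -3.461 2.748 -2.161
vertex -2.881 3.71 -3.064
vertex -2.609 3.095 -2.181
endloop
endfacet
facet normal 0.245 -0.554 0.795
outer loop
vertex -3.461 2.748 -2.161
vertex -2.609 3.095 -2.181
vertex -3.264 3.512 -1.689
endloop
endfacet
facet normal -0.245 0.554 -0.796
outer loop
vertex -2.881 3.71 -3.064
vertex -3.536 4.128 -2.571
vertex -2.684 4.475 -2.592
endloop
endfacet
facet normal 0.946 -0.045 -0.322
outer loop
vertex -2.881 3.71 -3.064
vertex -2.684 4.475 -2.592
vertex -2.609 3.095 -2.181
endloop
endfacet
facet normal 0.946 -0.045 -0.322
outer loop
vertex -2.609 3.095 -2.181
vertex -2.684 4.475 -2.592
vertex -2.412 3.859 -1.709
endloop
endfacet
facet normal 0.245 -0.554 0.795
outer loop
vertex -2.609 3.095 -2.181
vertex -2.412 3.859 -1.709
vertex -3.264 3.512 -1.689
endloop
endfacet
facet normal -0.879 0.413 0.238
outer loop
vertex -1.693 3.79 -2.005
vertex -1.2 5.332 -2.858
vertex -2.557 3.029 -3.879
endloop
endfacet
facet normal -0.269 -0.843 0.466
outer loop
vertex -1.66 2.608 -4.122
vertex -1.693 3.79 -2.005
vertex -2.557 3.029 -3.879
endloop
endfacet
facet normal -0.879 0.413 0.238
outer loop
vertex -2.557 3.029 -3.879
vertex -1.2 5.332 -2.858
vertex -2.064 4.571 -4.733
endloop
endfacet
facet normal -0.393 -0.346 -0.852
outer loop
vertex -2.064 4.571 -4.733
vertex -1.66 2.608 -4.122
vertex -2.557 3.029 -3.879
endloop
endfacet
facet normal 0.393 0.346 0.852
outer loop
vertex -1.693 3.79 -2.005
vertex -0.303 4.911 -3.101
vertex -1.2 5.332 -2.858
endloop
endfacet
facet normal -0.270 -0.843 0.466
outer loop
vertex -0.796 3.369 -2.247
vertex -1.693 3.79 -2.005
vertex -1.66 2.608 -4.122
endloop
endfacet
facet normal 0.392 0.346 0.852
outer loop
vertex -0.796 3.369 -2.247
vertex -0.303 4.911 -3.101
vertex -1.693 3.79 -2.005
endloop
endfacet
facet normal 0.269 0.843 -0.466
outer loop
vertex -1.2 5.332 -2.858
vertex -0.303 4.911 -3.101
vertex -2.064 4.571 -4.733
endloop
endfacet
facet normal -0.392 -0.346 -0.852
outer loop
vertex -1.167 4.15 -4.975
vertex -1.66 2.608 -4.122
vertex -2.064 4.571 -4.733
endloop
endfacet
facet normal 0.270 0.842 -0.466
outer loop
vertex -2.064 4.571 -4.733
vertex -0.303 4.911 -3.101
vertex -1.167 4.15 -4.975
endloop
endfacet
facet normal 0.879 -0.413 -0.238
outer loop
vertex -1.167 4.15 -4.975
vertex -0.796 3.369 -2.247
vertex -1.66 2.608 -4.122
endloop
endfacet
facet normal 0.879 -0.413 -0.238
outer loop
vertex -0.303 4.911 -3.101
vertex -0.796 3.369 -2.247
vertex -1.167 4.15 -4.975
endloop
endfacet

endsolid


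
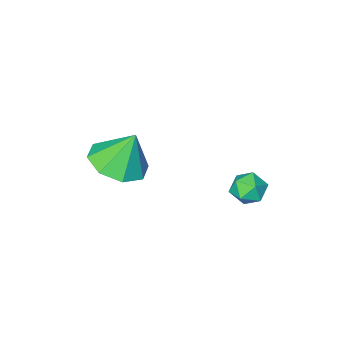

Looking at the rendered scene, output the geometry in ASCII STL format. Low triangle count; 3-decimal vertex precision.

solid 
facet normal 0.309 -0.238 -0.921
outer loop
vertex 3.026 -0.063 2.695
vertex 2.12 0.313 2.294
vertex 3.073 0.725 2.507
endloop
endfacet
facet normal 0.624 0.146 0.768
outer loop
vertex 3.026 -0.063 2.695
vertex 3.073 0.725 2.507
vertex 1.66 0.667 3.666
endloop
endfacet
facet normal 0.309 -0.239 -0.921
outer loop
vertex 3.073 0.725 2.507
vertex 2.12 0.313 2.294
vertex 2.562 1.271 2.194
endloop
endfacet
facet normal 0.425 0.716 0.554
outer loop
vertex 3.073 0.725 2.507
vertex 2.562 1.271 2.194
vertex 1.66 0.667 3.666
endloop
endfacet
facet normal 0.308 -0.238 -0.921
outer loop
vertex 2.562 1.271 2.194
vertex 2.12 0.313 2.294
vertex 1.791 1.256 1.94
endloop
endfacet
facet normal -0.121 0.942 0.312
outer loop
vertex 2.562 1.271 2.194
vertex 1.791 1.256 1.94
vertex 1.66 0.667 3.666
endloop
endfacet
facet normal 0.309 -0.238 -0.921
outer loop
vertex 1.791 1.256 1.94
vertex 2.12 0.313 2.294
vertex 1.214 0.688 1.893
endloop
endfacet
facet normal -0.697 0.693 0.184
outer loop
vertex 1.791 1.256 1.94
vertex 1.214 0.688 1.893
vertex 1.66 0.667 3.666
endloop
endfacet
facet normal 0.309 -0.238 -0.921
outer loop
vertex 1.214 0.688 1.893
vertex 2.12 0.313 2.294
vertex 1.167 -0.099 2.081
endloop
endfacet
facet normal -0.963 0.116 0.244
outer loop
vertex 1.214 0.688 1.893
vertex 1.167 -0.099 2.081
vertex 1.66 0.667 3.666
endloop
endfacet
facet normal 0.309 -0.238 -0.921
outer loop
vertex 1.167 -0.099 2.081
vertex 2.12 0.313 2.294
vertex 1.678 -0.646 2.394
endloop
endfacet
facet normal -0.765 -0.453 0.457
outer loop
vertex 1.167 -0.099 2.081
vertex 1.678 -0.646 2.394
vertex 1.66 0.667 3.666
endloop
endfacet
facet normal 0.308 -0.238 -0.921
outer loop
vertex 1.678 -0.646 2.394
vertex 2.12 0.313 2.294
vertex 2.449 -0.631 2.648
endloop
endfacet
facet normal -0.217 -0.681 0.700
outer loop
vertex 1.678 -0.646 2.394
vertex 2.449 -0.631 2.648
vertex 1.66 0.667 3.666
endloop
endfacet
facet normal 0.309 -0.238 -0.921
outer loop
vertex 2.449 -0.631 2.648
vertex 2.12 0.313 2.294
vertex 3.026 -0.063 2.695
endloop
endfacet
facet normal 0.358 -0.432 0.828
outer loop
vertex 2.449 -0.631 2.648
vertex 3.026 -0.063 2.695
vertex 1.66 0.667 3.666
endloop
endfacet
facet normal -0.478 0.420 0.772
outer loop
vertex -2.256 2.445 0.489
vertex -1.979 1.974 0.917
vertex -1.647 2.572 0.797
endloop
endfacet
facet normal -0.326 0.906 0.270
outer loop
vertex -2.256 2.445 0.489
vertex -1.647 2.572 0.797
vertex -1.739 2.738 0.13
endloop
endfacet
facet normal -0.631 0.698 -0.339
outer loop
vertex -2.256 2.445 0.489
vertex -1.739 2.738 0.13
vertex -2.128 2.244 -0.162
endloop
endfacet
facet normal -0.973 0.084 -0.217
outer loop
vertex -2.256 2.445 0.489
vertex -2.128 2.244 -0.162
vertex -2.277 1.772 0.324
endloop
endfacet
facet normal -0.878 -0.088 0.471
outer loop
vertex -2.256 2.445 0.489
vertex -2.277 1.772 0.324
vertex -1.979 1.974 0.917
endloop
endfacet
facet normal 0.382 0.908 0.173
outer loop
vertex -1.739 2.738 0.13
vertex -1.647 2.572 0.797
vertex -1.143 2.448 0.336
endloop
endfacet
facet normal 0.136 0.122 0.983
outer loop
vertex -1.647 2.572 0.797
vertex -1.979 1.974 0.917
vertex -1.292 1.976 0.822
endloop
endfacet
facet normal -0.513 -0.701 0.496
outer loop
vertex -1.979 1.974 0.917
vertex -2.277 1.772 0.324
vertex -1.681 1.482 0.53
endloop
endfacet
facet normal -0.666 -0.423 -0.615
outer loop
vertex -2.277 1.772 0.324
vertex -2.128 2.244 -0.162
vertex -1.773 1.648 -0.137
endloop
endfacet
facet normal -0.114 0.571 -0.813
outer loop
vertex -2.128 2.244 -0.162
vertex -1.739 2.738 0.13
vertex -1.441 2.246 -0.257
endloop
endfacet
facet normal 0.973 -0.084 0.217
outer loop
vertex -1.164 1.775 0.171
vertex -1.143 2.448 0.336
vertex -1.292 1.976 0.822
endloop
endfacet
facet normal 0.631 -0.698 0.339
outer loop
vertex -1.164 1.775 0.171
vertex -1.292 1.976 0.822
vertex -1.681 1.482 0.53
endloop
endfacet
facet normal 0.326 -0.906 -0.270
outer loop
vertex -1.164 1.775 0.171
vertex -1.681 1.482 0.53
vertex -1.773 1.648 -0.137
endloop
endfacet
facet normal 0.478 -0.420 -0.772
outer loop
vertex -1.164 1.775 0.171
vertex -1.773 1.648 -0.137
vertex -1.441 2.246 -0.257
endloop
endfacet
facet normal 0.878 0.088 -0.471
outer loop
vertex -1.164 1.775 0.171
vertex -1.441 2.246 -0.257
vertex -1.143 2.448 0.336
endloop
endfacet
facet normal 0.666 0.423 0.615
outer loop
vertex -1.292 1.976 0.822
vertex -1.143 2.448 0.336
vertex -1.647 2.572 0.797
endloop
endfacet
facet normal 0.114 -0.571 0.813
outer loop
vertex -1.681 1.482 0.53
vertex -1.292 1.976 0.822
vertex -1.979 1.974 0.917
endloop
endfacet
facet normal -0.382 -0.908 -0.173
outer loop
vertex -1.773 1.648 -0.137
vertex -1.681 1.482 0.53
vertex -2.277 1.772 0.324
endloop
endfacet
facet normal -0.136 -0.122 -0.983
outer loop
vertex -1.441 2.246 -0.257
vertex -1.773 1.648 -0.137
vertex -2.128 2.244 -0.162
endloop
endfacet
facet normal 0.513 0.701 -0.496
outer loop
vertex -1.143 2.448 0.336
vertex -1.441 2.246 -0.257
vertex -1.739 2.738 0.13
endloop
endfacet

endsolid


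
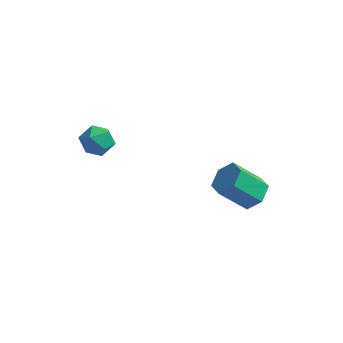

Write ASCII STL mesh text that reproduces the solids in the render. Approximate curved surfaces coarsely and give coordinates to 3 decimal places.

solid 
facet normal 0.638 0.291 -0.713
outer loop
vertex 4.162 1.722 -1.325
vertex 3.626 2.325 -1.559
vertex 4.207 2.484 -0.974
endloop
endfacet
facet normal 0.768 -0.305 0.563
outer loop
vertex 4.162 1.722 -1.325
vertex 4.207 2.484 -0.974
vertex 3.091 1.233 -0.127
endloop
endfacet
facet normal 0.768 -0.305 0.563
outer loop
vertex 3.091 1.233 -0.127
vertex 4.207 2.484 -0.974
vertex 3.136 1.995 0.224
endloop
endfacet
facet normal -0.637 -0.291 0.714
outer loop
vertex 3.091 1.233 -0.127
vertex 3.136 1.995 0.224
vertex 2.554 1.835 -0.361
endloop
endfacet
facet normal 0.638 0.292 -0.713
outer loop
vertex 4.207 2.484 -0.974
vertex 3.626 2.325 -1.559
vertex 3.67 3.086 -1.208
endloop
endfacet
facet normal 0.430 0.634 0.643
outer loop
vertex 4.207 2.484 -0.974
vertex 3.67 3.086 -1.208
vertex 3.136 1.995 0.224
endloop
endfacet
facet normal 0.430 0.634 0.643
outer loop
vertex 3.136 1.995 0.224
vertex 3.67 3.086 -1.208
vertex 2.599 2.597 -0.01
endloop
endfacet
facet normal -0.637 -0.291 0.714
outer loop
vertex 3.136 1.995 0.224
vertex 2.599 2.597 -0.01
vertex 2.554 1.835 -0.361
endloop
endfacet
facet normal 0.638 0.292 -0.713
outer loop
vertex 3.67 3.086 -1.208
vertex 3.626 2.325 -1.559
vertex 3.089 2.927 -1.793
endloop
endfacet
facet normal -0.338 0.938 0.081
outer loop
vertex 3.67 3.086 -1.208
vertex 3.089 2.927 -1.793
vertex 2.599 2.597 -0.01
endloop
endfacet
facet normal -0.338 0.938 0.081
outer loop
vertex 2.599 2.597 -0.01
vertex 3.089 2.927 -1.793
vertex 2.018 2.438 -0.595
endloop
endfacet
facet normal -0.638 -0.291 0.713
outer loop
vertex 2.599 2.597 -0.01
vertex 2.018 2.438 -0.595
vertex 2.554 1.835 -0.361
endloop
endfacet
facet normal 0.637 0.291 -0.714
outer loop
vertex 3.089 2.927 -1.793
vertex 3.626 2.325 -1.559
vertex 3.044 2.165 -2.144
endloop
endfacet
facet normal -0.768 0.305 -0.563
outer loop
vertex 3.089 2.927 -1.793
vertex 3.044 2.165 -2.144
vertex 2.018 2.438 -0.595
endloop
endfacet
facet normal -0.768 0.305 -0.563
outer loop
vertex 2.018 2.438 -0.595
vertex 3.044 2.165 -2.144
vertex 1.973 1.676 -0.946
endloop
endfacet
facet normal -0.638 -0.291 0.713
outer loop
vertex 2.018 2.438 -0.595
vertex 1.973 1.676 -0.946
vertex 2.554 1.835 -0.361
endloop
endfacet
facet normal 0.637 0.291 -0.714
outer loop
vertex 3.044 2.165 -2.144
vertex 3.626 2.325 -1.559
vertex 3.581 1.563 -1.91
endloop
endfacet
facet normal -0.430 -0.634 -0.643
outer loop
vertex 3.044 2.165 -2.144
vertex 3.581 1.563 -1.91
vertex 1.973 1.676 -0.946
endloop
endfacet
facet normal -0.430 -0.634 -0.643
outer loop
vertex 1.973 1.676 -0.946
vertex 3.581 1.563 -1.91
vertex 2.51 1.074 -0.712
endloop
endfacet
facet normal -0.638 -0.292 0.713
outer loop
vertex 1.973 1.676 -0.946
vertex 2.51 1.074 -0.712
vertex 2.554 1.835 -0.361
endloop
endfacet
facet normal 0.638 0.291 -0.713
outer loop
vertex 3.581 1.563 -1.91
vertex 3.626 2.325 -1.559
vertex 4.162 1.722 -1.325
endloop
endfacet
facet normal 0.338 -0.938 -0.081
outer loop
vertex 3.581 1.563 -1.91
vertex 4.162 1.722 -1.325
vertex 2.51 1.074 -0.712
endloop
endfacet
facet normal 0.338 -0.938 -0.081
outer loop
vertex 2.51 1.074 -0.712
vertex 4.162 1.722 -1.325
vertex 3.091 1.233 -0.127
endloop
endfacet
facet normal -0.638 -0.292 0.713
outer loop
vertex 2.51 1.074 -0.712
vertex 3.091 1.233 -0.127
vertex 2.554 1.835 -0.361
endloop
endfacet
facet normal -0.366 0.859 0.357
outer loop
vertex -2.407 -0.591 3.349
vertex -2.194 -0.803 4.078
vertex -1.693 -0.4 3.622
endloop
endfacet
facet normal -0.133 0.941 -0.311
outer loop
vertex -2.407 -0.591 3.349
vertex -1.693 -0.4 3.622
vertex -1.776 -0.657 2.881
endloop
endfacet
facet normal -0.488 0.483 -0.727
outer loop
vertex -2.407 -0.591 3.349
vertex -1.776 -0.657 2.881
vertex -2.329 -1.219 2.879
endloop
endfacet
facet normal -0.942 0.118 -0.314
outer loop
vertex -2.407 -0.591 3.349
vertex -2.329 -1.219 2.879
vertex -2.587 -1.309 3.619
endloop
endfacet
facet normal -0.866 0.351 0.355
outer loop
vertex -2.407 -0.591 3.349
vertex -2.587 -1.309 3.619
vertex -2.194 -0.803 4.078
endloop
endfacet
facet normal 0.559 0.762 -0.327
outer loop
vertex -1.776 -0.657 2.881
vertex -1.693 -0.4 3.622
vertex -1.173 -0.911 3.321
endloop
endfacet
facet normal 0.180 0.630 0.755
outer loop
vertex -1.693 -0.4 3.622
vertex -2.194 -0.803 4.078
vertex -1.431 -1.001 4.061
endloop
endfacet
facet normal -0.630 -0.193 0.752
outer loop
vertex -2.194 -0.803 4.078
vertex -2.587 -1.309 3.619
vertex -1.984 -1.563 4.059
endloop
endfacet
facet normal -0.752 -0.570 -0.331
outer loop
vertex -2.587 -1.309 3.619
vertex -2.329 -1.219 2.879
vertex -2.067 -1.82 3.318
endloop
endfacet
facet normal -0.017 0.020 -1.000
outer loop
vertex -2.329 -1.219 2.879
vertex -1.776 -0.657 2.881
vertex -1.566 -1.417 2.862
endloop
endfacet
facet normal 0.942 -0.118 0.314
outer loop
vertex -1.353 -1.629 3.591
vertex -1.173 -0.911 3.321
vertex -1.431 -1.001 4.061
endloop
endfacet
facet normal 0.488 -0.483 0.727
outer loop
vertex -1.353 -1.629 3.591
vertex -1.431 -1.001 4.061
vertex -1.984 -1.563 4.059
endloop
endfacet
facet normal 0.133 -0.941 0.311
outer loop
vertex -1.353 -1.629 3.591
vertex -1.984 -1.563 4.059
vertex -2.067 -1.82 3.318
endloop
endfacet
facet normal 0.366 -0.859 -0.357
outer loop
vertex -1.353 -1.629 3.591
vertex -2.067 -1.82 3.318
vertex -1.566 -1.417 2.862
endloop
endfacet
facet normal 0.866 -0.351 -0.355
outer loop
vertex -1.353 -1.629 3.591
vertex -1.566 -1.417 2.862
vertex -1.173 -0.911 3.321
endloop
endfacet
facet normal 0.752 0.570 0.331
outer loop
vertex -1.431 -1.001 4.061
vertex -1.173 -0.911 3.321
vertex -1.693 -0.4 3.622
endloop
endfacet
facet normal 0.017 -0.020 1.000
outer loop
vertex -1.984 -1.563 4.059
vertex -1.431 -1.001 4.061
vertex -2.194 -0.803 4.078
endloop
endfacet
facet normal -0.559 -0.762 0.327
outer loop
vertex -2.067 -1.82 3.318
vertex -1.984 -1.563 4.059
vertex -2.587 -1.309 3.619
endloop
endfacet
facet normal -0.180 -0.630 -0.755
outer loop
vertex -1.566 -1.417 2.862
vertex -2.067 -1.82 3.318
vertex -2.329 -1.219 2.879
endloop
endfacet
facet normal 0.630 0.193 -0.752
outer loop
vertex -1.173 -0.911 3.321
vertex -1.566 -1.417 2.862
vertex -1.776 -0.657 2.881
endloop
endfacet

endsolid


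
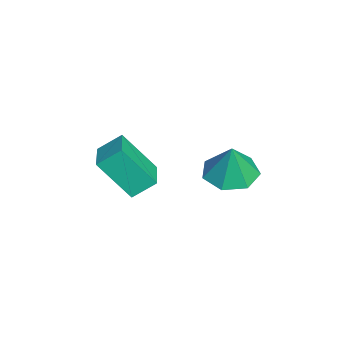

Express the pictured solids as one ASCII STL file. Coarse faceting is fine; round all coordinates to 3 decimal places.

solid 
facet normal -0.986 -0.046 -0.159
outer loop
vertex -3.83 -1.229 1.08
vertex -3.619 0.1 -0.61
vertex -3.669 -2.173 0.357
endloop
endfacet
facet normal -0.098 -0.616 0.782
outer loop
vertex -2.101 -2.1 0.61
vertex -3.83 -1.229 1.08
vertex -3.669 -2.173 0.357
endloop
endfacet
facet normal -0.986 -0.046 -0.159
outer loop
vertex -3.669 -2.173 0.357
vertex -3.619 0.1 -0.61
vertex -3.458 -0.845 -1.333
endloop
endfacet
facet normal 0.134 -0.787 -0.602
outer loop
vertex -3.458 -0.845 -1.333
vertex -2.101 -2.1 0.61
vertex -3.669 -2.173 0.357
endloop
endfacet
facet normal -0.134 0.787 0.602
outer loop
vertex -3.83 -1.229 1.08
vertex -2.051 0.173 -0.357
vertex -3.619 0.1 -0.61
endloop
endfacet
facet normal -0.097 -0.615 0.782
outer loop
vertex -2.262 -1.155 1.333
vertex -3.83 -1.229 1.08
vertex -2.101 -2.1 0.61
endloop
endfacet
facet normal -0.134 0.787 0.602
outer loop
vertex -2.262 -1.155 1.333
vertex -2.051 0.173 -0.357
vertex -3.83 -1.229 1.08
endloop
endfacet
facet normal 0.098 0.615 -0.782
outer loop
vertex -3.619 0.1 -0.61
vertex -2.051 0.173 -0.357
vertex -3.458 -0.845 -1.333
endloop
endfacet
facet normal 0.134 -0.787 -0.602
outer loop
vertex -1.89 -0.771 -1.08
vertex -2.101 -2.1 0.61
vertex -3.458 -0.845 -1.333
endloop
endfacet
facet normal 0.097 0.616 -0.782
outer loop
vertex -3.458 -0.845 -1.333
vertex -2.051 0.173 -0.357
vertex -1.89 -0.771 -1.08
endloop
endfacet
facet normal 0.986 0.046 0.159
outer loop
vertex -1.89 -0.771 -1.08
vertex -2.262 -1.155 1.333
vertex -2.101 -2.1 0.61
endloop
endfacet
facet normal 0.986 0.046 0.159
outer loop
vertex -2.051 0.173 -0.357
vertex -2.262 -1.155 1.333
vertex -1.89 -0.771 -1.08
endloop
endfacet
facet normal -0.259 -0.019 -0.966
outer loop
vertex 1.111 2.612 1.721
vertex 0.111 2.924 1.983
vertex 0.967 3.537 1.741
endloop
endfacet
facet normal 0.950 0.142 0.278
outer loop
vertex 1.111 2.612 1.721
vertex 0.967 3.537 1.741
vertex 0.529 2.956 3.537
endloop
endfacet
facet normal -0.259 -0.020 -0.966
outer loop
vertex 0.967 3.537 1.741
vertex 0.111 2.924 1.983
vertex 0.178 4.002 1.943
endloop
endfacet
facet normal 0.540 0.753 0.375
outer loop
vertex 0.967 3.537 1.741
vertex 0.178 4.002 1.943
vertex 0.529 2.956 3.537
endloop
endfacet
facet normal -0.259 -0.020 -0.966
outer loop
vertex 0.178 4.002 1.943
vertex 0.111 2.924 1.983
vertex -0.661 3.654 2.175
endloop
endfacet
facet normal -0.177 0.805 0.567
outer loop
vertex 0.178 4.002 1.943
vertex -0.661 3.654 2.175
vertex 0.529 2.956 3.537
endloop
endfacet
facet normal -0.259 -0.020 -0.966
outer loop
vertex -0.661 3.654 2.175
vertex 0.111 2.924 1.983
vertex -0.918 2.758 2.262
endloop
endfacet
facet normal -0.658 0.258 0.707
outer loop
vertex -0.661 3.654 2.175
vertex -0.918 2.758 2.262
vertex 0.529 2.956 3.537
endloop
endfacet
facet normal -0.259 -0.020 -0.966
outer loop
vertex -0.918 2.758 2.262
vertex 0.111 2.924 1.983
vertex -0.4 1.986 2.139
endloop
endfacet
facet normal -0.544 -0.475 0.691
outer loop
vertex -0.918 2.758 2.262
vertex -0.4 1.986 2.139
vertex 0.529 2.956 3.537
endloop
endfacet
facet normal -0.259 -0.019 -0.966
outer loop
vertex -0.4 1.986 2.139
vertex 0.111 2.924 1.983
vertex 0.503 1.921 1.898
endloop
endfacet
facet normal 0.081 -0.843 0.531
outer loop
vertex -0.4 1.986 2.139
vertex 0.503 1.921 1.898
vertex 0.529 2.956 3.537
endloop
endfacet
facet normal -0.259 -0.019 -0.966
outer loop
vertex 0.503 1.921 1.898
vertex 0.111 2.924 1.983
vertex 1.111 2.612 1.721
endloop
endfacet
facet normal 0.746 -0.568 0.347
outer loop
vertex 0.503 1.921 1.898
vertex 1.111 2.612 1.721
vertex 0.529 2.956 3.537
endloop
endfacet

endsolid


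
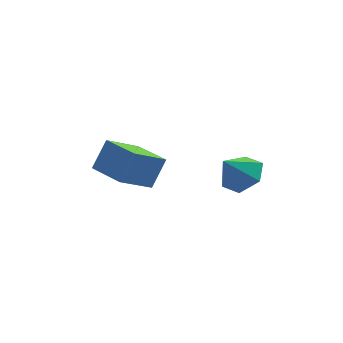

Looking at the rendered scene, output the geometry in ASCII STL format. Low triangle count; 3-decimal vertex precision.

solid 
facet normal -0.391 -0.332 -0.859
outer loop
vertex -4.222 -2.113 -3.839
vertex -5.171 -0.778 -3.923
vertex -3.077 -1.35 -4.655
endloop
endfacet
facet normal 0.579 -0.814 0.051
outer loop
vertex -2.549 -0.902 -3.497
vertex -4.222 -2.113 -3.839
vertex -3.077 -1.35 -4.655
endloop
endfacet
facet normal -0.391 -0.333 -0.858
outer loop
vertex -3.077 -1.35 -4.655
vertex -5.171 -0.778 -3.923
vertex -4.026 -0.016 -4.74
endloop
endfacet
facet normal 0.716 0.477 -0.511
outer loop
vertex -4.026 -0.016 -4.74
vertex -2.549 -0.902 -3.497
vertex -3.077 -1.35 -4.655
endloop
endfacet
facet normal -0.716 -0.477 0.511
outer loop
vertex -4.222 -2.113 -3.839
vertex -4.643 -0.33 -2.765
vertex -5.171 -0.778 -3.923
endloop
endfacet
facet normal 0.579 -0.814 0.052
outer loop
vertex -3.694 -1.664 -2.68
vertex -4.222 -2.113 -3.839
vertex -2.549 -0.902 -3.497
endloop
endfacet
facet normal -0.716 -0.477 0.511
outer loop
vertex -3.694 -1.664 -2.68
vertex -4.643 -0.33 -2.765
vertex -4.222 -2.113 -3.839
endloop
endfacet
facet normal -0.578 0.814 -0.051
outer loop
vertex -5.171 -0.778 -3.923
vertex -4.643 -0.33 -2.765
vertex -4.026 -0.016 -4.74
endloop
endfacet
facet normal 0.716 0.477 -0.511
outer loop
vertex -3.498 0.433 -3.581
vertex -2.549 -0.902 -3.497
vertex -4.026 -0.016 -4.74
endloop
endfacet
facet normal -0.579 0.814 -0.051
outer loop
vertex -4.026 -0.016 -4.74
vertex -4.643 -0.33 -2.765
vertex -3.498 0.433 -3.581
endloop
endfacet
facet normal 0.391 0.332 0.858
outer loop
vertex -3.498 0.433 -3.581
vertex -3.694 -1.664 -2.68
vertex -2.549 -0.902 -3.497
endloop
endfacet
facet normal 0.390 0.332 0.859
outer loop
vertex -4.643 -0.33 -2.765
vertex -3.694 -1.664 -2.68
vertex -3.498 0.433 -3.581
endloop
endfacet
facet normal 0.564 0.317 -0.762
outer loop
vertex 0.723 -2.472 -2.813
vertex 0.018 -2.518 -3.354
vertex 0.192 -1.766 -2.912
endloop
endfacet
facet normal 0.195 0.278 0.941
outer loop
vertex 0.723 -2.472 -2.813
vertex 0.192 -1.766 -2.912
vertex -0.698 -2.922 -2.386
endloop
endfacet
facet normal 0.564 0.318 -0.762
outer loop
vertex 0.192 -1.766 -2.912
vertex 0.018 -2.518 -3.354
vertex -0.514 -1.812 -3.453
endloop
endfacet
facet normal -0.491 0.645 0.586
outer loop
vertex 0.192 -1.766 -2.912
vertex -0.514 -1.812 -3.453
vertex -0.698 -2.922 -2.386
endloop
endfacet
facet normal 0.564 0.318 -0.762
outer loop
vertex -0.514 -1.812 -3.453
vertex 0.018 -2.518 -3.354
vertex -0.687 -2.564 -3.895
endloop
endfacet
facet normal -0.979 0.201 0.041
outer loop
vertex -0.514 -1.812 -3.453
vertex -0.687 -2.564 -3.895
vertex -0.698 -2.922 -2.386
endloop
endfacet
facet normal 0.564 0.317 -0.762
outer loop
vertex -0.687 -2.564 -3.895
vertex 0.018 -2.518 -3.354
vertex -0.156 -3.271 -3.796
endloop
endfacet
facet normal -0.780 -0.607 -0.150
outer loop
vertex -0.687 -2.564 -3.895
vertex -0.156 -3.271 -3.796
vertex -0.698 -2.922 -2.386
endloop
endfacet
facet normal 0.564 0.317 -0.763
outer loop
vertex -0.156 -3.271 -3.796
vertex 0.018 -2.518 -3.354
vertex 0.55 -3.225 -3.255
endloop
endfacet
facet normal -0.094 -0.974 0.205
outer loop
vertex -0.156 -3.271 -3.796
vertex 0.55 -3.225 -3.255
vertex -0.698 -2.922 -2.386
endloop
endfacet
facet normal 0.564 0.318 -0.762
outer loop
vertex 0.55 -3.225 -3.255
vertex 0.018 -2.518 -3.354
vertex 0.723 -2.472 -2.813
endloop
endfacet
facet normal 0.394 -0.531 0.750
outer loop
vertex 0.55 -3.225 -3.255
vertex 0.723 -2.472 -2.813
vertex -0.698 -2.922 -2.386
endloop
endfacet

endsolid


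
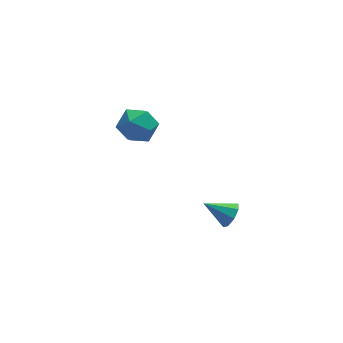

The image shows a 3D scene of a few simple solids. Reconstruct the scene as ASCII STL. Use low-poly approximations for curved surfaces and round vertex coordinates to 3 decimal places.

solid 
facet normal 0.251 0.872 -0.420
outer loop
vertex -1.315 4.124 -2.067
vertex -2.292 4.657 -1.543
vertex -1.214 4.632 -0.951
endloop
endfacet
facet normal 0.830 0.476 -0.292
outer loop
vertex -1.315 4.124 -2.067
vertex -1.214 4.632 -0.951
vertex -0.676 3.551 -1.185
endloop
endfacet
facet normal 0.755 -0.143 -0.640
outer loop
vertex -1.315 4.124 -2.067
vertex -0.676 3.551 -1.185
vertex -1.422 2.907 -1.922
endloop
endfacet
facet normal 0.130 -0.129 -0.983
outer loop
vertex -1.315 4.124 -2.067
vertex -1.422 2.907 -1.922
vertex -2.421 3.591 -2.143
endloop
endfacet
facet normal -0.182 0.499 -0.847
outer loop
vertex -1.315 4.124 -2.067
vertex -2.421 3.591 -2.143
vertex -2.292 4.657 -1.543
endloop
endfacet
facet normal 0.850 0.334 0.408
outer loop
vertex -0.676 3.551 -1.185
vertex -1.214 4.632 -0.951
vertex -1.259 3.729 -0.117
endloop
endfacet
facet normal -0.087 0.976 0.200
outer loop
vertex -1.214 4.632 -0.951
vertex -2.292 4.657 -1.543
vertex -2.258 4.413 -0.338
endloop
endfacet
facet normal -0.787 0.372 -0.492
outer loop
vertex -2.292 4.657 -1.543
vertex -2.421 3.591 -2.143
vertex -3.004 3.769 -1.075
endloop
endfacet
facet normal -0.283 -0.643 -0.712
outer loop
vertex -2.421 3.591 -2.143
vertex -1.422 2.907 -1.922
vertex -2.466 2.688 -1.309
endloop
endfacet
facet normal 0.729 -0.667 -0.156
outer loop
vertex -1.422 2.907 -1.922
vertex -0.676 3.551 -1.185
vertex -1.388 2.663 -0.717
endloop
endfacet
facet normal -0.130 0.129 0.983
outer loop
vertex -2.365 3.196 -0.193
vertex -1.259 3.729 -0.117
vertex -2.258 4.413 -0.338
endloop
endfacet
facet normal -0.755 0.143 0.640
outer loop
vertex -2.365 3.196 -0.193
vertex -2.258 4.413 -0.338
vertex -3.004 3.769 -1.075
endloop
endfacet
facet normal -0.830 -0.476 0.292
outer loop
vertex -2.365 3.196 -0.193
vertex -3.004 3.769 -1.075
vertex -2.466 2.688 -1.309
endloop
endfacet
facet normal -0.251 -0.872 0.420
outer loop
vertex -2.365 3.196 -0.193
vertex -2.466 2.688 -1.309
vertex -1.388 2.663 -0.717
endloop
endfacet
facet normal 0.182 -0.499 0.847
outer loop
vertex -2.365 3.196 -0.193
vertex -1.388 2.663 -0.717
vertex -1.259 3.729 -0.117
endloop
endfacet
facet normal 0.283 0.643 0.712
outer loop
vertex -2.258 4.413 -0.338
vertex -1.259 3.729 -0.117
vertex -1.214 4.632 -0.951
endloop
endfacet
facet normal -0.729 0.667 0.156
outer loop
vertex -3.004 3.769 -1.075
vertex -2.258 4.413 -0.338
vertex -2.292 4.657 -1.543
endloop
endfacet
facet normal -0.850 -0.334 -0.408
outer loop
vertex -2.466 2.688 -1.309
vertex -3.004 3.769 -1.075
vertex -2.421 3.591 -2.143
endloop
endfacet
facet normal 0.087 -0.976 -0.200
outer loop
vertex -1.388 2.663 -0.717
vertex -2.466 2.688 -1.309
vertex -1.422 2.907 -1.922
endloop
endfacet
facet normal 0.787 -0.372 0.492
outer loop
vertex -1.259 3.729 -0.117
vertex -1.388 2.663 -0.717
vertex -0.676 3.551 -1.185
endloop
endfacet
facet normal 0.791 -0.356 -0.497
outer loop
vertex 1.609 -3.582 -2.01
vertex 1.281 -3.357 -2.693
vertex 1.764 -3.019 -2.166
endloop
endfacet
facet normal 0.181 0.216 0.960
outer loop
vertex 1.609 -3.582 -2.01
vertex 1.764 -3.019 -2.166
vertex -0.001 -2.783 -1.887
endloop
endfacet
facet normal 0.791 -0.354 -0.498
outer loop
vertex 1.764 -3.019 -2.166
vertex 1.281 -3.357 -2.693
vertex 1.635 -2.653 -2.631
endloop
endfacet
facet normal 0.197 0.796 0.572
outer loop
vertex 1.764 -3.019 -2.166
vertex 1.635 -2.653 -2.631
vertex -0.001 -2.783 -1.887
endloop
endfacet
facet normal 0.792 -0.355 -0.496
outer loop
vertex 1.635 -2.653 -2.631
vertex 1.281 -3.357 -2.693
vertex 1.3 -2.7 -3.132
endloop
endfacet
facet normal -0.093 0.995 -0.031
outer loop
vertex 1.635 -2.653 -2.631
vertex 1.3 -2.7 -3.132
vertex -0.001 -2.783 -1.887
endloop
endfacet
facet normal 0.791 -0.355 -0.498
outer loop
vertex 1.3 -2.7 -3.132
vertex 1.281 -3.357 -2.693
vertex 0.953 -3.132 -3.375
endloop
endfacet
facet normal -0.519 0.696 -0.496
outer loop
vertex 1.3 -2.7 -3.132
vertex 0.953 -3.132 -3.375
vertex -0.001 -2.783 -1.887
endloop
endfacet
facet normal 0.792 -0.354 -0.498
outer loop
vertex 0.953 -3.132 -3.375
vertex 1.281 -3.357 -2.693
vertex 0.799 -3.695 -3.22
endloop
endfacet
facet normal -0.831 0.076 -0.551
outer loop
vertex 0.953 -3.132 -3.375
vertex 0.799 -3.695 -3.22
vertex -0.001 -2.783 -1.887
endloop
endfacet
facet normal 0.792 -0.354 -0.497
outer loop
vertex 0.799 -3.695 -3.22
vertex 1.281 -3.357 -2.693
vertex 0.927 -4.061 -2.755
endloop
endfacet
facet normal -0.848 -0.504 -0.164
outer loop
vertex 0.799 -3.695 -3.22
vertex 0.927 -4.061 -2.755
vertex -0.001 -2.783 -1.887
endloop
endfacet
facet normal 0.792 -0.354 -0.498
outer loop
vertex 0.927 -4.061 -2.755
vertex 1.281 -3.357 -2.693
vertex 1.263 -4.014 -2.254
endloop
endfacet
facet normal -0.558 -0.704 0.440
outer loop
vertex 0.927 -4.061 -2.755
vertex 1.263 -4.014 -2.254
vertex -0.001 -2.783 -1.887
endloop
endfacet
facet normal 0.792 -0.354 -0.497
outer loop
vertex 1.263 -4.014 -2.254
vertex 1.281 -3.357 -2.693
vertex 1.609 -3.582 -2.01
endloop
endfacet
facet normal -0.132 -0.405 0.905
outer loop
vertex 1.263 -4.014 -2.254
vertex 1.609 -3.582 -2.01
vertex -0.001 -2.783 -1.887
endloop
endfacet

endsolid


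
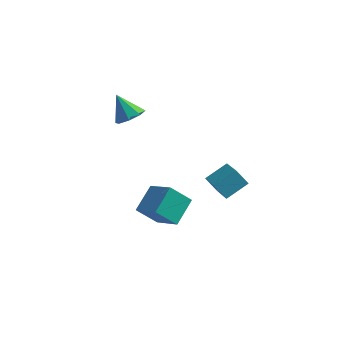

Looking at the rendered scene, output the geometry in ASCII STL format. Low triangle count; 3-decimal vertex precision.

solid 
facet normal -0.625 -0.634 -0.455
outer loop
vertex 3.565 -2.434 -1.474
vertex 2.727 -0.884 -2.483
vertex 4.175 -2.547 -2.154
endloop
endfacet
facet normal 0.413 -0.763 0.497
outer loop
vertex 4.993 -1.716 -1.557
vertex 3.565 -2.434 -1.474
vertex 4.175 -2.547 -2.154
endloop
endfacet
facet normal -0.625 -0.634 -0.456
outer loop
vertex 4.175 -2.547 -2.154
vertex 2.727 -0.884 -2.483
vertex 3.337 -0.997 -3.162
endloop
endfacet
facet normal 0.663 -0.122 -0.739
outer loop
vertex 3.337 -0.997 -3.162
vertex 4.993 -1.716 -1.557
vertex 4.175 -2.547 -2.154
endloop
endfacet
facet normal -0.663 0.122 0.738
outer loop
vertex 3.565 -2.434 -1.474
vertex 3.545 -0.053 -1.886
vertex 2.727 -0.884 -2.483
endloop
endfacet
facet normal 0.413 -0.763 0.498
outer loop
vertex 4.383 -1.603 -0.878
vertex 3.565 -2.434 -1.474
vertex 4.993 -1.716 -1.557
endloop
endfacet
facet normal -0.663 0.122 0.739
outer loop
vertex 4.383 -1.603 -0.878
vertex 3.545 -0.053 -1.886
vertex 3.565 -2.434 -1.474
endloop
endfacet
facet normal -0.412 0.763 -0.497
outer loop
vertex 2.727 -0.884 -2.483
vertex 3.545 -0.053 -1.886
vertex 3.337 -0.997 -3.162
endloop
endfacet
facet normal 0.663 -0.123 -0.739
outer loop
vertex 4.155 -0.166 -2.566
vertex 4.993 -1.716 -1.557
vertex 3.337 -0.997 -3.162
endloop
endfacet
facet normal -0.413 0.763 -0.497
outer loop
vertex 3.337 -0.997 -3.162
vertex 3.545 -0.053 -1.886
vertex 4.155 -0.166 -2.566
endloop
endfacet
facet normal 0.625 0.634 0.456
outer loop
vertex 4.155 -0.166 -2.566
vertex 4.383 -1.603 -0.878
vertex 4.993 -1.716 -1.557
endloop
endfacet
facet normal 0.625 0.634 0.455
outer loop
vertex 3.545 -0.053 -1.886
vertex 4.383 -1.603 -0.878
vertex 4.155 -0.166 -2.566
endloop
endfacet
facet normal -0.703 0.476 -0.528
outer loop
vertex -0.128 -2.654 -4.025
vertex 0.203 -1.345 -3.284
vertex 0.814 -2.341 -4.998
endloop
endfacet
facet normal -0.214 -0.850 -0.481
outer loop
vertex 2.017 -3.155 -4.096
vertex -0.128 -2.654 -4.025
vertex 0.814 -2.341 -4.998
endloop
endfacet
facet normal -0.703 0.476 -0.528
outer loop
vertex 0.814 -2.341 -4.998
vertex 0.203 -1.345 -3.284
vertex 1.145 -1.032 -4.257
endloop
endfacet
facet normal 0.677 0.225 -0.700
outer loop
vertex 1.145 -1.032 -4.257
vertex 2.017 -3.155 -4.096
vertex 0.814 -2.341 -4.998
endloop
endfacet
facet normal -0.677 -0.225 0.700
outer loop
vertex -0.128 -2.654 -4.025
vertex 1.406 -2.159 -2.382
vertex 0.203 -1.345 -3.284
endloop
endfacet
facet normal -0.214 -0.850 -0.481
outer loop
vertex 1.075 -3.468 -3.123
vertex -0.128 -2.654 -4.025
vertex 2.017 -3.155 -4.096
endloop
endfacet
facet normal -0.677 -0.225 0.700
outer loop
vertex 1.075 -3.468 -3.123
vertex 1.406 -2.159 -2.382
vertex -0.128 -2.654 -4.025
endloop
endfacet
facet normal 0.214 0.850 0.481
outer loop
vertex 0.203 -1.345 -3.284
vertex 1.406 -2.159 -2.382
vertex 1.145 -1.032 -4.257
endloop
endfacet
facet normal 0.677 0.225 -0.700
outer loop
vertex 2.348 -1.846 -3.355
vertex 2.017 -3.155 -4.096
vertex 1.145 -1.032 -4.257
endloop
endfacet
facet normal 0.214 0.850 0.481
outer loop
vertex 1.145 -1.032 -4.257
vertex 1.406 -2.159 -2.382
vertex 2.348 -1.846 -3.355
endloop
endfacet
facet normal 0.703 -0.476 0.528
outer loop
vertex 2.348 -1.846 -3.355
vertex 1.075 -3.468 -3.123
vertex 2.017 -3.155 -4.096
endloop
endfacet
facet normal 0.703 -0.476 0.528
outer loop
vertex 1.406 -2.159 -2.382
vertex 1.075 -3.468 -3.123
vertex 2.348 -1.846 -3.355
endloop
endfacet
facet normal 0.557 -0.259 -0.789
outer loop
vertex -1.454 3.339 -1.88
vertex -2.122 3.006 -2.242
vertex -1.769 3.757 -2.239
endloop
endfacet
facet normal 0.340 0.747 0.572
outer loop
vertex -1.454 3.339 -1.88
vertex -1.769 3.757 -2.239
vertex -2.958 3.394 -1.058
endloop
endfacet
facet normal 0.556 -0.258 -0.790
outer loop
vertex -1.769 3.757 -2.239
vertex -2.122 3.006 -2.242
vertex -2.291 3.736 -2.6
endloop
endfacet
facet normal -0.146 0.977 0.154
outer loop
vertex -1.769 3.757 -2.239
vertex -2.291 3.736 -2.6
vertex -2.958 3.394 -1.058
endloop
endfacet
facet normal 0.557 -0.258 -0.790
outer loop
vertex -2.291 3.736 -2.6
vertex -2.122 3.006 -2.242
vertex -2.715 3.287 -2.752
endloop
endfacet
facet normal -0.695 0.705 -0.144
outer loop
vertex -2.291 3.736 -2.6
vertex -2.715 3.287 -2.752
vertex -2.958 3.394 -1.058
endloop
endfacet
facet normal 0.557 -0.258 -0.790
outer loop
vertex -2.715 3.287 -2.752
vertex -2.122 3.006 -2.242
vertex -2.791 2.673 -2.605
endloop
endfacet
facet normal -0.985 0.087 -0.147
outer loop
vertex -2.715 3.287 -2.752
vertex -2.791 2.673 -2.605
vertex -2.958 3.394 -1.058
endloop
endfacet
facet normal 0.557 -0.259 -0.789
outer loop
vertex -2.791 2.673 -2.605
vertex -2.122 3.006 -2.242
vertex -2.475 2.255 -2.245
endloop
endfacet
facet normal -0.846 -0.512 0.148
outer loop
vertex -2.791 2.673 -2.605
vertex -2.475 2.255 -2.245
vertex -2.958 3.394 -1.058
endloop
endfacet
facet normal 0.557 -0.259 -0.789
outer loop
vertex -2.475 2.255 -2.245
vertex -2.122 3.006 -2.242
vertex -1.953 2.277 -1.884
endloop
endfacet
facet normal -0.360 -0.742 0.566
outer loop
vertex -2.475 2.255 -2.245
vertex -1.953 2.277 -1.884
vertex -2.958 3.394 -1.058
endloop
endfacet
facet normal 0.556 -0.259 -0.790
outer loop
vertex -1.953 2.277 -1.884
vertex -2.122 3.006 -2.242
vertex -1.53 2.726 -1.733
endloop
endfacet
facet normal 0.189 -0.468 0.863
outer loop
vertex -1.953 2.277 -1.884
vertex -1.53 2.726 -1.733
vertex -2.958 3.394 -1.058
endloop
endfacet
facet normal 0.557 -0.258 -0.790
outer loop
vertex -1.53 2.726 -1.733
vertex -2.122 3.006 -2.242
vertex -1.454 3.339 -1.88
endloop
endfacet
facet normal 0.478 0.148 0.866
outer loop
vertex -1.53 2.726 -1.733
vertex -1.454 3.339 -1.88
vertex -2.958 3.394 -1.058
endloop
endfacet

endsolid


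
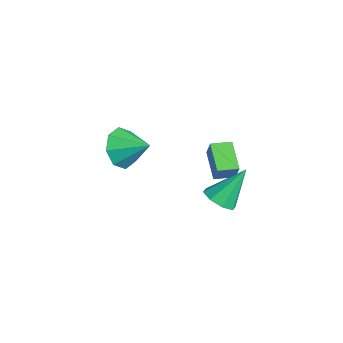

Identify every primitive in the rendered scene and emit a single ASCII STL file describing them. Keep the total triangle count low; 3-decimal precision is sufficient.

solid 
facet normal 0.081 -0.601 -0.795
outer loop
vertex 4.287 -0.745 -1.874
vertex 3.857 -0.238 -2.301
vertex 4.627 -0.33 -2.153
endloop
endfacet
facet normal 0.738 -0.165 0.654
outer loop
vertex 4.287 -0.745 -1.874
vertex 4.627 -0.33 -2.153
vertex 3.703 0.898 -0.799
endloop
endfacet
facet normal 0.081 -0.601 -0.795
outer loop
vertex 4.627 -0.33 -2.153
vertex 3.857 -0.238 -2.301
vertex 4.516 0.139 -2.519
endloop
endfacet
facet normal 0.885 0.398 0.242
outer loop
vertex 4.627 -0.33 -2.153
vertex 4.516 0.139 -2.519
vertex 3.703 0.898 -0.799
endloop
endfacet
facet normal 0.081 -0.601 -0.795
outer loop
vertex 4.516 0.139 -2.519
vertex 3.857 -0.238 -2.301
vertex 4.019 0.387 -2.757
endloop
endfacet
facet normal 0.496 0.856 -0.143
outer loop
vertex 4.516 0.139 -2.519
vertex 4.019 0.387 -2.757
vertex 3.703 0.898 -0.799
endloop
endfacet
facet normal 0.081 -0.601 -0.795
outer loop
vertex 4.019 0.387 -2.757
vertex 3.857 -0.238 -2.301
vertex 3.427 0.269 -2.728
endloop
endfacet
facet normal -0.201 0.939 -0.278
outer loop
vertex 4.019 0.387 -2.757
vertex 3.427 0.269 -2.728
vertex 3.703 0.898 -0.799
endloop
endfacet
facet normal 0.082 -0.600 -0.796
outer loop
vertex 3.427 0.269 -2.728
vertex 3.857 -0.238 -2.301
vertex 3.086 -0.146 -2.45
endloop
endfacet
facet normal -0.796 0.600 -0.082
outer loop
vertex 3.427 0.269 -2.728
vertex 3.086 -0.146 -2.45
vertex 3.703 0.898 -0.799
endloop
endfacet
facet normal 0.082 -0.601 -0.795
outer loop
vertex 3.086 -0.146 -2.45
vertex 3.857 -0.238 -2.301
vertex 3.197 -0.615 -2.084
endloop
endfacet
facet normal -0.943 0.035 0.331
outer loop
vertex 3.086 -0.146 -2.45
vertex 3.197 -0.615 -2.084
vertex 3.703 0.898 -0.799
endloop
endfacet
facet normal 0.081 -0.600 -0.796
outer loop
vertex 3.197 -0.615 -2.084
vertex 3.857 -0.238 -2.301
vertex 3.695 -0.863 -1.846
endloop
endfacet
facet normal -0.554 -0.424 0.717
outer loop
vertex 3.197 -0.615 -2.084
vertex 3.695 -0.863 -1.846
vertex 3.703 0.898 -0.799
endloop
endfacet
facet normal 0.082 -0.600 -0.795
outer loop
vertex 3.695 -0.863 -1.846
vertex 3.857 -0.238 -2.301
vertex 4.287 -0.745 -1.874
endloop
endfacet
facet normal 0.141 -0.506 0.851
outer loop
vertex 3.695 -0.863 -1.846
vertex 4.287 -0.745 -1.874
vertex 3.703 0.898 -0.799
endloop
endfacet
facet normal -0.604 -0.663 -0.443
outer loop
vertex -0.734 -3.038 -3.462
vertex -1.373 -3.037 -2.592
vertex -1.328 -2.466 -3.508
endloop
endfacet
facet normal 0.621 0.604 -0.500
outer loop
vertex -0.734 -3.038 -3.462
vertex -1.328 -2.466 -3.508
vertex -0.467 -2.043 -1.928
endloop
endfacet
facet normal -0.605 -0.662 -0.442
outer loop
vertex -1.328 -2.466 -3.508
vertex -1.373 -3.037 -2.592
vertex -1.949 -2.227 -3.017
endloop
endfacet
facet normal 0.114 0.942 -0.314
outer loop
vertex -1.328 -2.466 -3.508
vertex -1.949 -2.227 -3.017
vertex -0.467 -2.043 -1.928
endloop
endfacet
facet normal -0.604 -0.662 -0.443
outer loop
vertex -1.949 -2.227 -3.017
vertex -1.373 -3.037 -2.592
vertex -2.233 -2.463 -2.277
endloop
endfacet
facet normal -0.264 0.944 0.200
outer loop
vertex -1.949 -2.227 -3.017
vertex -2.233 -2.463 -2.277
vertex -0.467 -2.043 -1.928
endloop
endfacet
facet normal -0.604 -0.662 -0.443
outer loop
vertex -2.233 -2.463 -2.277
vertex -1.373 -3.037 -2.592
vertex -2.013 -3.035 -1.722
endloop
endfacet
facet normal -0.290 0.606 0.740
outer loop
vertex -2.233 -2.463 -2.277
vertex -2.013 -3.035 -1.722
vertex -0.467 -2.043 -1.928
endloop
endfacet
facet normal -0.605 -0.662 -0.443
outer loop
vertex -2.013 -3.035 -1.722
vertex -1.373 -3.037 -2.592
vertex -1.419 -3.608 -1.677
endloop
endfacet
facet normal 0.049 0.129 0.990
outer loop
vertex -2.013 -3.035 -1.722
vertex -1.419 -3.608 -1.677
vertex -0.467 -2.043 -1.928
endloop
endfacet
facet normal -0.604 -0.662 -0.443
outer loop
vertex -1.419 -3.608 -1.677
vertex -1.373 -3.037 -2.592
vertex -0.798 -3.846 -2.168
endloop
endfacet
facet normal 0.556 -0.209 0.804
outer loop
vertex -1.419 -3.608 -1.677
vertex -0.798 -3.846 -2.168
vertex -0.467 -2.043 -1.928
endloop
endfacet
facet normal -0.604 -0.662 -0.444
outer loop
vertex -0.798 -3.846 -2.168
vertex -1.373 -3.037 -2.592
vertex -0.514 -3.61 -2.907
endloop
endfacet
facet normal 0.933 -0.210 0.292
outer loop
vertex -0.798 -3.846 -2.168
vertex -0.514 -3.61 -2.907
vertex -0.467 -2.043 -1.928
endloop
endfacet
facet normal -0.604 -0.662 -0.443
outer loop
vertex -0.514 -3.61 -2.907
vertex -1.373 -3.037 -2.592
vertex -0.734 -3.038 -3.462
endloop
endfacet
facet normal 0.960 0.127 -0.250
outer loop
vertex -0.514 -3.61 -2.907
vertex -0.734 -3.038 -3.462
vertex -0.467 -2.043 -1.928
endloop
endfacet
facet normal -0.886 0.032 0.463
outer loop
vertex 0.708 0.224 -1.359
vertex 0.722 1.154 -1.397
vertex 0.239 0.195 -2.253
endloop
endfacet
facet normal -0.016 -0.999 0.041
outer loop
vertex 1.558 0.146 -2.943
vertex 0.708 0.224 -1.359
vertex 0.239 0.195 -2.253
endloop
endfacet
facet normal -0.886 0.032 0.463
outer loop
vertex 0.239 0.195 -2.253
vertex 0.722 1.154 -1.397
vertex 0.253 1.124 -2.291
endloop
endfacet
facet normal -0.464 -0.029 -0.885
outer loop
vertex 0.253 1.124 -2.291
vertex 1.558 0.146 -2.943
vertex 0.239 0.195 -2.253
endloop
endfacet
facet normal 0.464 0.029 0.885
outer loop
vertex 0.708 0.224 -1.359
vertex 2.041 1.105 -2.087
vertex 0.722 1.154 -1.397
endloop
endfacet
facet normal -0.015 -0.999 0.041
outer loop
vertex 2.027 0.176 -2.049
vertex 0.708 0.224 -1.359
vertex 1.558 0.146 -2.943
endloop
endfacet
facet normal 0.464 0.029 0.885
outer loop
vertex 2.027 0.176 -2.049
vertex 2.041 1.105 -2.087
vertex 0.708 0.224 -1.359
endloop
endfacet
facet normal 0.015 0.999 -0.042
outer loop
vertex 0.722 1.154 -1.397
vertex 2.041 1.105 -2.087
vertex 0.253 1.124 -2.291
endloop
endfacet
facet normal -0.464 -0.029 -0.885
outer loop
vertex 1.572 1.076 -2.981
vertex 1.558 0.146 -2.943
vertex 0.253 1.124 -2.291
endloop
endfacet
facet normal 0.015 0.999 -0.040
outer loop
vertex 0.253 1.124 -2.291
vertex 2.041 1.105 -2.087
vertex 1.572 1.076 -2.981
endloop
endfacet
facet normal 0.886 -0.032 -0.463
outer loop
vertex 1.572 1.076 -2.981
vertex 2.027 0.176 -2.049
vertex 1.558 0.146 -2.943
endloop
endfacet
facet normal 0.886 -0.032 -0.463
outer loop
vertex 2.041 1.105 -2.087
vertex 2.027 0.176 -2.049
vertex 1.572 1.076 -2.981
endloop
endfacet

endsolid
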